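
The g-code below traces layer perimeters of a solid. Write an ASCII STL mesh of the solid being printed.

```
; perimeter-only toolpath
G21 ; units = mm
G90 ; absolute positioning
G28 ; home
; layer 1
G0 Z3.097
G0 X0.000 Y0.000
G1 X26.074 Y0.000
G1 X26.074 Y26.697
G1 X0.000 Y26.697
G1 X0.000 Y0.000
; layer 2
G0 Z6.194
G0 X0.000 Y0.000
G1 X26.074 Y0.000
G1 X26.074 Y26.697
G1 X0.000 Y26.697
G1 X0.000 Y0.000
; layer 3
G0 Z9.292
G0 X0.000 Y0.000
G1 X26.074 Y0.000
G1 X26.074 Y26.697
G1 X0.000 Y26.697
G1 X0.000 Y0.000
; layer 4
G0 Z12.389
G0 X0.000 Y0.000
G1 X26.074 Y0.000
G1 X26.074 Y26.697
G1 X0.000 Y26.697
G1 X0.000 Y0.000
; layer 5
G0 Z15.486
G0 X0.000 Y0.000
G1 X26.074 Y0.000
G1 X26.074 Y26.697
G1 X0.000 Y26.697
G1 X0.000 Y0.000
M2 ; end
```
solid part
  facet normal 0.0000 0.0000 -1.0000
    outer loop
      vertex 26.074 26.697 0.000
      vertex 26.074 0.000 0.000
      vertex 0.000 0.000 0.000
    endloop
  endfacet
  facet normal 0.0000 0.0000 -1.0000
    outer loop
      vertex 0.000 26.697 0.000
      vertex 26.074 26.697 0.000
      vertex 0.000 0.000 0.000
    endloop
  endfacet
  facet normal 0.0000 0.0000 1.0000
    outer loop
      vertex 0.000 0.000 15.486
      vertex 26.074 0.000 15.486
      vertex 26.074 26.697 15.486
    endloop
  endfacet
  facet normal 0.0000 0.0000 1.0000
    outer loop
      vertex 0.000 0.000 15.486
      vertex 26.074 26.697 15.486
      vertex 0.000 26.697 15.486
    endloop
  endfacet
  facet normal 0.0000 -1.0000 0.0000
    outer loop
      vertex 0.000 0.000 0.000
      vertex 26.074 0.000 0.000
      vertex 26.074 0.000 15.486
    endloop
  endfacet
  facet normal 0.0000 -1.0000 0.0000
    outer loop
      vertex 0.000 0.000 0.000
      vertex 26.074 0.000 15.486
      vertex 0.000 0.000 15.486
    endloop
  endfacet
  facet normal 0.0000 1.0000 0.0000
    outer loop
      vertex 26.074 26.697 15.486
      vertex 26.074 26.697 0.000
      vertex 0.000 26.697 0.000
    endloop
  endfacet
  facet normal 0.0000 1.0000 0.0000
    outer loop
      vertex 0.000 26.697 15.486
      vertex 26.074 26.697 15.486
      vertex 0.000 26.697 0.000
    endloop
  endfacet
  facet normal -1.0000 0.0000 0.0000
    outer loop
      vertex 0.000 26.697 15.486
      vertex 0.000 26.697 0.000
      vertex 0.000 0.000 0.000
    endloop
  endfacet
  facet normal -1.0000 0.0000 0.0000
    outer loop
      vertex 0.000 0.000 15.486
      vertex 0.000 26.697 15.486
      vertex 0.000 0.000 0.000
    endloop
  endfacet
  facet normal 1.0000 0.0000 0.0000
    outer loop
      vertex 26.074 0.000 0.000
      vertex 26.074 26.697 0.000
      vertex 26.074 26.697 15.486
    endloop
  endfacet
  facet normal 1.0000 0.0000 0.0000
    outer loop
      vertex 26.074 0.000 0.000
      vertex 26.074 26.697 15.486
      vertex 26.074 0.000 15.486
    endloop
  endfacet
endsolid part

The G0 Z moves step by Δz≈3.097 mm. Every layer's G1 loop is the same polygon, so the solid is a straight extrusion of it from z=0 to z≈15.5. Closing with flat bottom and top caps and triangulating gives 12 facets — a rectangular box, roughly 26.1 × 26.7 mm footprint and 15.5 mm tall.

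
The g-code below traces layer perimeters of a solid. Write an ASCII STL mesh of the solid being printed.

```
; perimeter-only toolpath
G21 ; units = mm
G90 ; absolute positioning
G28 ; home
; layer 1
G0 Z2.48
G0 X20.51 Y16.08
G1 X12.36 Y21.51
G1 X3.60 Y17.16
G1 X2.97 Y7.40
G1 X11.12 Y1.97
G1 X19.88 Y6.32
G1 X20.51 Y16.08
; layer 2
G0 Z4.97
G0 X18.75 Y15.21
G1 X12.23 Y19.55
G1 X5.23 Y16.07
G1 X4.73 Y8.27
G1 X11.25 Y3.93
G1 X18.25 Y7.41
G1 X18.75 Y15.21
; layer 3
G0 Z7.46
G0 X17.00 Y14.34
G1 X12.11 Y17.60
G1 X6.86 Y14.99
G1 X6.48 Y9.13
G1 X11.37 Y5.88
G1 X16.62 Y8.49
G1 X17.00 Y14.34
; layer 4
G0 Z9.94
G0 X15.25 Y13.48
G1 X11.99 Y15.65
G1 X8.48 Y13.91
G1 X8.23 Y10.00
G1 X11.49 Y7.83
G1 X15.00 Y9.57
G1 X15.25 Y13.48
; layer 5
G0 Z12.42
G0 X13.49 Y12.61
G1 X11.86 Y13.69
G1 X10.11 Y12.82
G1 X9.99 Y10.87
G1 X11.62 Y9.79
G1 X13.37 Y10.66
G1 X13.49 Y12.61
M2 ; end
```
solid part
  facet normal 0.0000 0.0000 -1.0000
    outer loop
      vertex 1.97 18.24 0.00
      vertex 12.48 23.46 0.00
      vertex 22.26 16.95 0.00
    endloop
  endfacet
  facet normal 0.0000 0.0000 -1.0000
    outer loop
      vertex 1.22 6.53 0.00
      vertex 1.97 18.24 0.00
      vertex 22.26 16.95 0.00
    endloop
  endfacet
  facet normal 0.0000 0.0000 -1.0000
    outer loop
      vertex 11.00 0.02 0.00
      vertex 1.22 6.53 0.00
      vertex 22.26 16.95 0.00
    endloop
  endfacet
  facet normal 0.0000 0.0000 -1.0000
    outer loop
      vertex 21.51 5.24 0.00
      vertex 11.00 0.02 0.00
      vertex 22.26 16.95 0.00
    endloop
  endfacet
  facet normal 0.4578 0.6878 0.5634
    outer loop
      vertex 22.26 16.95 0.00
      vertex 12.48 23.46 0.00
      vertex 11.74 11.74 14.91
    endloop
  endfacet
  facet normal -0.3675 0.7399 0.5634
    outer loop
      vertex 12.48 23.46 0.00
      vertex 1.97 18.24 0.00
      vertex 11.74 11.74 14.91
    endloop
  endfacet
  facet normal -0.8245 0.0528 0.5633
    outer loop
      vertex 1.97 18.24 0.00
      vertex 1.22 6.53 0.00
      vertex 11.74 11.74 14.91
    endloop
  endfacet
  facet normal -0.4578 -0.6878 0.5634
    outer loop
      vertex 1.22 6.53 0.00
      vertex 11.00 0.02 0.00
      vertex 11.74 11.74 14.91
    endloop
  endfacet
  facet normal 0.3675 -0.7399 0.5634
    outer loop
      vertex 11.00 0.02 0.00
      vertex 21.51 5.24 0.00
      vertex 11.74 11.74 14.91
    endloop
  endfacet
  facet normal 0.8245 -0.0528 0.5633
    outer loop
      vertex 21.51 5.24 0.00
      vertex 22.26 16.95 0.00
      vertex 11.74 11.74 14.91
    endloop
  endfacet
endsolid part

The G0 Z moves step by Δz≈2.48 mm. The G1 loops shrink linearly with z, so the solid tapers from its base footprint up to z≈14.9. Closing with a flat bottom cap and the tapered top and triangulating gives 10 facets — a regular 6-sided pyramid, base circumscribed radius ≈ 11.7 mm, apex at z ≈ 14.9 mm.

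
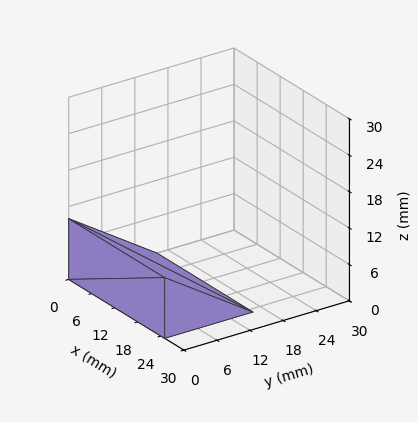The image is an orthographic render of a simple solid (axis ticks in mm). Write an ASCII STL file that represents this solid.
Reading the render: the shape is a wedge (ramp): 25 × 16 mm base, rising to 10 mm along the y=0 edge and sloping linearly to z=0 at y=16 (dimensions read to the nearest mm from the axis ticks). For the STL, each face is triangulated and given an outward normal.

solid part
  facet normal 0.0000 0.0000 -1.0000
    outer loop
      vertex 25.00 16.00 0.00
      vertex 25.00 0.00 0.00
      vertex 0.00 0.00 0.00
    endloop
  endfacet
  facet normal 0.0000 0.0000 -1.0000
    outer loop
      vertex 0.00 16.00 0.00
      vertex 25.00 16.00 0.00
      vertex 0.00 0.00 0.00
    endloop
  endfacet
  facet normal 0.0000 -1.0000 0.0000
    outer loop
      vertex 0.00 0.00 0.00
      vertex 25.00 0.00 0.00
      vertex 25.00 0.00 10.00
    endloop
  endfacet
  facet normal 0.0000 -1.0000 0.0000
    outer loop
      vertex 0.00 0.00 0.00
      vertex 25.00 0.00 10.00
      vertex 0.00 0.00 10.00
    endloop
  endfacet
  facet normal 0.0000 0.5300 0.8480
    outer loop
      vertex 0.00 0.00 10.00
      vertex 25.00 0.00 10.00
      vertex 25.00 16.00 0.00
    endloop
  endfacet
  facet normal 0.0000 0.5300 0.8480
    outer loop
      vertex 0.00 0.00 10.00
      vertex 25.00 16.00 0.00
      vertex 0.00 16.00 0.00
    endloop
  endfacet
  facet normal -1.0000 0.0000 0.0000
    outer loop
      vertex 0.00 0.00 10.00
      vertex 0.00 16.00 0.00
      vertex 0.00 0.00 0.00
    endloop
  endfacet
  facet normal 1.0000 0.0000 0.0000
    outer loop
      vertex 25.00 0.00 0.00
      vertex 25.00 16.00 0.00
      vertex 25.00 0.00 10.00
    endloop
  endfacet
endsolid part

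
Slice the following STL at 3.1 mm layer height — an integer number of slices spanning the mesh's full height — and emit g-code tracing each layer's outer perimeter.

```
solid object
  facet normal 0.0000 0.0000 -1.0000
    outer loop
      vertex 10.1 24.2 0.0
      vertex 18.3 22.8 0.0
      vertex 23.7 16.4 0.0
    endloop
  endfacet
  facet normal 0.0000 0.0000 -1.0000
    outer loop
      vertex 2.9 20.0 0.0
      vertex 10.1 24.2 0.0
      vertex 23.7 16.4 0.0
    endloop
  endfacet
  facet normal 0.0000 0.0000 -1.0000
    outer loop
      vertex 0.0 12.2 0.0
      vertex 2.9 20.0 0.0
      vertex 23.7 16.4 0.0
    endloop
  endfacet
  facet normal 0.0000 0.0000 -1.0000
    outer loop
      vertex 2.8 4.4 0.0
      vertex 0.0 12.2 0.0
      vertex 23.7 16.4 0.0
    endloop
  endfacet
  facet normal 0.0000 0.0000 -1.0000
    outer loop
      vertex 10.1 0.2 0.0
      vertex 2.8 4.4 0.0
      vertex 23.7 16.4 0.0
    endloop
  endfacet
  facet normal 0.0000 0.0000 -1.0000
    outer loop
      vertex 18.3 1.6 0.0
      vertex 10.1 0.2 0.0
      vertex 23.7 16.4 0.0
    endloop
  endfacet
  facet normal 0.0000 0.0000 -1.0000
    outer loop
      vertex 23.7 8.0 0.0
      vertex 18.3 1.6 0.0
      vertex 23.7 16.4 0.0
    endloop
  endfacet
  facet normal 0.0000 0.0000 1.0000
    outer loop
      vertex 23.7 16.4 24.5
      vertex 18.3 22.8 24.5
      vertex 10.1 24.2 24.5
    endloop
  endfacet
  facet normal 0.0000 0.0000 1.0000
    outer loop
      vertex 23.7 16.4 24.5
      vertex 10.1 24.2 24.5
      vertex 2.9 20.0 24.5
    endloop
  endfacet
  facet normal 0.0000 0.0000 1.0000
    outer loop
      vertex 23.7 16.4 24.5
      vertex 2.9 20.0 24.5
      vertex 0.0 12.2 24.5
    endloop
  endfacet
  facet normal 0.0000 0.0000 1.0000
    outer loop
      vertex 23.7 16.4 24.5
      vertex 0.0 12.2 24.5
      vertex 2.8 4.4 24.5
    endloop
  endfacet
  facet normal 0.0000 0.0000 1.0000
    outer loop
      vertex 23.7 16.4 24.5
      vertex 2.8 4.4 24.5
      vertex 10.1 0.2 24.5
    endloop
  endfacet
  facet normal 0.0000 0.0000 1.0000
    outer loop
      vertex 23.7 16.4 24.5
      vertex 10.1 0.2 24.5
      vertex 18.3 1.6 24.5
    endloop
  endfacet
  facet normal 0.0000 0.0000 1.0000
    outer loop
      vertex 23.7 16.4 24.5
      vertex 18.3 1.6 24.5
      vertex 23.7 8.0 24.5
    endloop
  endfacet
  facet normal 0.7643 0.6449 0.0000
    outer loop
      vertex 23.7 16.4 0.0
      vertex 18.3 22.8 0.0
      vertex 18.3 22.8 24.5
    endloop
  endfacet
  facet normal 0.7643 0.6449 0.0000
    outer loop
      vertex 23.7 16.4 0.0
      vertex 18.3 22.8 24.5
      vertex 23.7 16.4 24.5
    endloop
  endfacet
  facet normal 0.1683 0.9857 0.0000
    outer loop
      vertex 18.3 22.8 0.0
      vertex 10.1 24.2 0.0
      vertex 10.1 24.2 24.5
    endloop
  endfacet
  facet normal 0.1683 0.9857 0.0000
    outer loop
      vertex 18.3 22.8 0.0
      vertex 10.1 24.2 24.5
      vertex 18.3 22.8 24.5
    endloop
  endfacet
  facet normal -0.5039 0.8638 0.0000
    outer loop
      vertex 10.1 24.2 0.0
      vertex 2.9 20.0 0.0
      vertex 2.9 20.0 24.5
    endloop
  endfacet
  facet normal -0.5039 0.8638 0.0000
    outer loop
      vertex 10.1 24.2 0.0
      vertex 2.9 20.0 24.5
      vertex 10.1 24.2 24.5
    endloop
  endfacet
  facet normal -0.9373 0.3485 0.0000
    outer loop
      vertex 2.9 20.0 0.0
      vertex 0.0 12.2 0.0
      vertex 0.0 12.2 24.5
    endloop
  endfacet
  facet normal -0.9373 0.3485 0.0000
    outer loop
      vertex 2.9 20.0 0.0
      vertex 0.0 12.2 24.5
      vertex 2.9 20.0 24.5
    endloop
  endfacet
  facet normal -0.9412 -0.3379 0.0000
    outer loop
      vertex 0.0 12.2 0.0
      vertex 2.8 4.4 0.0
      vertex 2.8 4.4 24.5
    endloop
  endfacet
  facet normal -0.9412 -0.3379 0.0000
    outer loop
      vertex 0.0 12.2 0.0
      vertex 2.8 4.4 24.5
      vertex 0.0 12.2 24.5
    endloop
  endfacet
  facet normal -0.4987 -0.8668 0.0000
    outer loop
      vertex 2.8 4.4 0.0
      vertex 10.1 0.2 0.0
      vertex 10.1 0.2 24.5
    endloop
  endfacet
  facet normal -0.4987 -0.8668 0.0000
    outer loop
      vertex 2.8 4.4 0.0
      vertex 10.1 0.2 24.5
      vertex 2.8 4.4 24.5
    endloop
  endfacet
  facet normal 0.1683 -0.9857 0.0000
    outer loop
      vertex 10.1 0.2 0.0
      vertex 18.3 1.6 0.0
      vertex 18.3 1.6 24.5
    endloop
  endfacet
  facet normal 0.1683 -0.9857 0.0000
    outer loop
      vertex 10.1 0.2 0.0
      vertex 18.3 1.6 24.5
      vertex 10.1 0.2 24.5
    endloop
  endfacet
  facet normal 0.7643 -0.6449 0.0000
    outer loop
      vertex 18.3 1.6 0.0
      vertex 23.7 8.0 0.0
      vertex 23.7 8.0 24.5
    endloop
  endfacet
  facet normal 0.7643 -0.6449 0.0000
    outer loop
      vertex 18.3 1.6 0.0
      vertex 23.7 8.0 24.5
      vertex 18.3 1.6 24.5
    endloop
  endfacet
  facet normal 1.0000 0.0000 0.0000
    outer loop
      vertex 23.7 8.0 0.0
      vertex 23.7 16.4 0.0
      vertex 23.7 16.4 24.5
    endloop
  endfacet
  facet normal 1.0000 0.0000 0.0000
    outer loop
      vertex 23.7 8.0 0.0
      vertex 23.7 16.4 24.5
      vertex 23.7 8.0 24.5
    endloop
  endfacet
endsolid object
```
; perimeter-only toolpath
G21 ; units = mm
G90 ; absolute positioning
G28 ; home
; layer 1
G0 Z3.1
G0 X23.7 Y16.4
G1 X18.3 Y22.8
G1 X10.1 Y24.2
G1 X2.9 Y20.0
G1 X0.0 Y12.2
G1 X2.8 Y4.4
G1 X10.1 Y0.2
G1 X18.3 Y1.6
G1 X23.7 Y8.0
G1 X23.7 Y16.4
; layer 2
G0 Z6.1
G0 X23.7 Y16.4
G1 X18.3 Y22.8
G1 X10.1 Y24.2
G1 X2.9 Y20.0
G1 X0.0 Y12.2
G1 X2.8 Y4.4
G1 X10.1 Y0.2
G1 X18.3 Y1.6
G1 X23.7 Y8.0
G1 X23.7 Y16.4
; layer 3
G0 Z9.2
G0 X23.7 Y16.4
G1 X18.3 Y22.8
G1 X10.1 Y24.2
G1 X2.9 Y20.0
G1 X0.0 Y12.2
G1 X2.8 Y4.4
G1 X10.1 Y0.2
G1 X18.3 Y1.6
G1 X23.7 Y8.0
G1 X23.7 Y16.4
; layer 4
G0 Z12.2
G0 X23.7 Y16.4
G1 X18.3 Y22.8
G1 X10.1 Y24.2
G1 X2.9 Y20.0
G1 X0.0 Y12.2
G1 X2.8 Y4.4
G1 X10.1 Y0.2
G1 X18.3 Y1.6
G1 X23.7 Y8.0
G1 X23.7 Y16.4
; layer 5
G0 Z15.3
G0 X23.7 Y16.4
G1 X18.3 Y22.8
G1 X10.1 Y24.2
G1 X2.9 Y20.0
G1 X0.0 Y12.2
G1 X2.8 Y4.4
G1 X10.1 Y0.2
G1 X18.3 Y1.6
G1 X23.7 Y8.0
G1 X23.7 Y16.4
; layer 6
G0 Z18.4
G0 X23.7 Y16.4
G1 X18.3 Y22.8
G1 X10.1 Y24.2
G1 X2.9 Y20.0
G1 X0.0 Y12.2
G1 X2.8 Y4.4
G1 X10.1 Y0.2
G1 X18.3 Y1.6
G1 X23.7 Y8.0
G1 X23.7 Y16.4
; layer 7
G0 Z21.4
G0 X23.7 Y16.4
G1 X18.3 Y22.8
G1 X10.1 Y24.2
G1 X2.9 Y20.0
G1 X0.0 Y12.2
G1 X2.8 Y4.4
G1 X10.1 Y0.2
G1 X18.3 Y1.6
G1 X23.7 Y8.0
G1 X23.7 Y16.4
; layer 8
G0 Z24.5
G0 X23.7 Y16.4
G1 X18.3 Y22.8
G1 X10.1 Y24.2
G1 X2.9 Y20.0
G1 X0.0 Y12.2
G1 X2.8 Y4.4
G1 X10.1 Y0.2
G1 X18.3 Y1.6
G1 X23.7 Y8.0
G1 X23.7 Y16.4
M2 ; end

The solid is a regular 9-sided prism (a cylinder approximated with 9 flat sides), circumscribed radius ≈ 12.2 mm, height ≈ 24.5 mm. Slicing at Δz = 3.1 mm — 8 equal slices spanning the solid's height, so layer i sits at z = i·h/8 — gives 8 non-empty perimeters. Each is a 9-segment closed polygon; G0 lifts to the layer z and rapids to the start vertex, then G1 traces the edges.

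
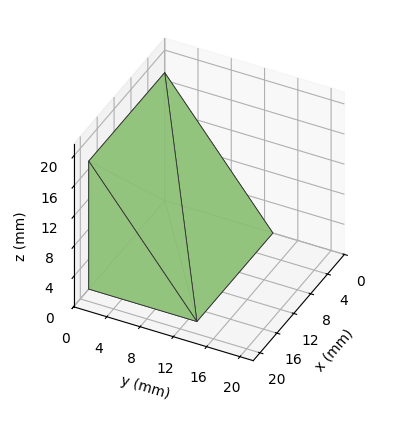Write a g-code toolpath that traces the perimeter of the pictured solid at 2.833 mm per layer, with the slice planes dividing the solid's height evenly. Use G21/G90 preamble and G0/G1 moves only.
Reading the render: the shape is a wedge (ramp): 18 × 13 mm base, rising to 17 mm along the y=0 edge and sloping linearly to z=0 at y=13 (dimensions read to the nearest mm from the axis ticks). For the g-code, the solid's height is divided into equal slices at the stated Δz and each level perimeter traced with G1 moves after a G0 lift.

; perimeter-only toolpath
G21 ; units = mm
G90 ; absolute positioning
G28 ; home
; layer 1
G0 Z2.833
G0 X0.000 Y0.000
G1 X18.000 Y0.000
G1 X18.000 Y10.833
G1 X0.000 Y10.833
G1 X0.000 Y0.000
; layer 2
G0 Z5.667
G0 X0.000 Y0.000
G1 X18.000 Y0.000
G1 X18.000 Y8.667
G1 X0.000 Y8.667
G1 X0.000 Y0.000
; layer 3
G0 Z8.500
G0 X0.000 Y0.000
G1 X18.000 Y0.000
G1 X18.000 Y6.500
G1 X0.000 Y6.500
G1 X0.000 Y0.000
; layer 4
G0 Z11.333
G0 X0.000 Y0.000
G1 X18.000 Y0.000
G1 X18.000 Y4.333
G1 X0.000 Y4.333
G1 X0.000 Y0.000
; layer 5
G0 Z14.167
G0 X0.000 Y0.000
G1 X18.000 Y0.000
G1 X18.000 Y2.167
G1 X0.000 Y2.167
G1 X0.000 Y0.000
M2 ; end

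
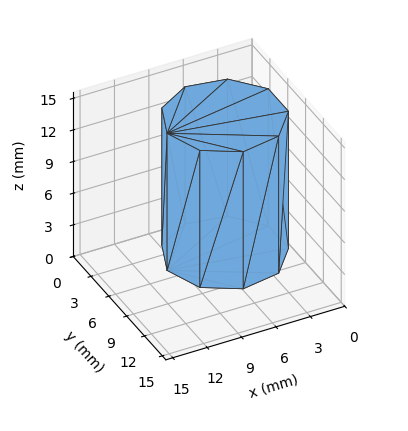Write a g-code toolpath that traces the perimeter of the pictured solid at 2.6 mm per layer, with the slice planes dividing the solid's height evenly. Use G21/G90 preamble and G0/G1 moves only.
Reading the render: the shape is a regular 9-sided prism (a cylinder approximated with 9 flat sides), circumscribed radius ≈ 5 mm, height ≈ 13 mm (dimensions read to the nearest mm from the axis ticks). For the g-code, the solid's height is divided into equal slices at the stated Δz and each level perimeter traced with G1 moves after a G0 lift.

; perimeter-only toolpath
G21 ; units = mm
G90 ; absolute positioning
G28 ; home
; layer 1
G0 Z2.6
G0 X10.0 Y5.0
G1 X8.8 Y8.2
G1 X5.9 Y9.9
G1 X2.5 Y9.3
G1 X0.3 Y6.7
G1 X0.3 Y3.3
G1 X2.5 Y0.7
G1 X5.9 Y0.1
G1 X8.8 Y1.8
G1 X10.0 Y5.0
; layer 2
G0 Z5.2
G0 X10.0 Y5.0
G1 X8.8 Y8.2
G1 X5.9 Y9.9
G1 X2.5 Y9.3
G1 X0.3 Y6.7
G1 X0.3 Y3.3
G1 X2.5 Y0.7
G1 X5.9 Y0.1
G1 X8.8 Y1.8
G1 X10.0 Y5.0
; layer 3
G0 Z7.8
G0 X10.0 Y5.0
G1 X8.8 Y8.2
G1 X5.9 Y9.9
G1 X2.5 Y9.3
G1 X0.3 Y6.7
G1 X0.3 Y3.3
G1 X2.5 Y0.7
G1 X5.9 Y0.1
G1 X8.8 Y1.8
G1 X10.0 Y5.0
; layer 4
G0 Z10.4
G0 X10.0 Y5.0
G1 X8.8 Y8.2
G1 X5.9 Y9.9
G1 X2.5 Y9.3
G1 X0.3 Y6.7
G1 X0.3 Y3.3
G1 X2.5 Y0.7
G1 X5.9 Y0.1
G1 X8.8 Y1.8
G1 X10.0 Y5.0
; layer 5
G0 Z13.0
G0 X10.0 Y5.0
G1 X8.8 Y8.2
G1 X5.9 Y9.9
G1 X2.5 Y9.3
G1 X0.3 Y6.7
G1 X0.3 Y3.3
G1 X2.5 Y0.7
G1 X5.9 Y0.1
G1 X8.8 Y1.8
G1 X10.0 Y5.0
M2 ; end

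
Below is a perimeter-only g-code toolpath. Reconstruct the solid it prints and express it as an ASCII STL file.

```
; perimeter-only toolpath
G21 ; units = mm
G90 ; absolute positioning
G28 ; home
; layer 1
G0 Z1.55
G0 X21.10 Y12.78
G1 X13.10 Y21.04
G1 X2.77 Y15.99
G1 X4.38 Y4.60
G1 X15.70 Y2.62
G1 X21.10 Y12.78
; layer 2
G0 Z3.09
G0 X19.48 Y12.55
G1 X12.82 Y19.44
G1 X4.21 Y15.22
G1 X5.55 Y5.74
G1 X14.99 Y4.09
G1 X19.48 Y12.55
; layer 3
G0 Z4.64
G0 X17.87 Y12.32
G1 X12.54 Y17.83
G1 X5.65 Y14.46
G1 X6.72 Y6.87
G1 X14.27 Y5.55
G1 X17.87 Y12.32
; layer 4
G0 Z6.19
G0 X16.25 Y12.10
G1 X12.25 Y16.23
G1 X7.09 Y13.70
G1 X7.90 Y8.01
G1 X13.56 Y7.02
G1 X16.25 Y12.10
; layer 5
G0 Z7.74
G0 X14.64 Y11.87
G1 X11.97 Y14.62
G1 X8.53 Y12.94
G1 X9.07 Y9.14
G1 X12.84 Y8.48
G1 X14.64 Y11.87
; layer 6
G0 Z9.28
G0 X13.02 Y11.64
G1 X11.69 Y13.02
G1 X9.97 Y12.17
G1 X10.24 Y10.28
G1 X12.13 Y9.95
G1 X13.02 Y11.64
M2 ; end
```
solid part
  facet normal 0.0000 0.0000 -1.0000
    outer loop
      vertex 1.33 16.75 0.00
      vertex 13.38 22.65 0.00
      vertex 22.71 13.01 0.00
    endloop
  endfacet
  facet normal 0.0000 0.0000 -1.0000
    outer loop
      vertex 3.21 3.47 0.00
      vertex 1.33 16.75 0.00
      vertex 22.71 13.01 0.00
    endloop
  endfacet
  facet normal 0.0000 0.0000 -1.0000
    outer loop
      vertex 16.42 1.16 0.00
      vertex 3.21 3.47 0.00
      vertex 22.71 13.01 0.00
    endloop
  endfacet
  facet normal 0.5468 0.5292 0.6488
    outer loop
      vertex 22.71 13.01 0.00
      vertex 13.38 22.65 0.00
      vertex 11.41 11.41 10.83
    endloop
  endfacet
  facet normal -0.3347 0.6836 0.6486
    outer loop
      vertex 13.38 22.65 0.00
      vertex 1.33 16.75 0.00
      vertex 11.41 11.41 10.83
    endloop
  endfacet
  facet normal -0.7535 -0.1067 0.6487
    outer loop
      vertex 1.33 16.75 0.00
      vertex 3.21 3.47 0.00
      vertex 11.41 11.41 10.83
    endloop
  endfacet
  facet normal -0.1311 -0.7496 0.6488
    outer loop
      vertex 3.21 3.47 0.00
      vertex 16.42 1.16 0.00
      vertex 11.41 11.41 10.83
    endloop
  endfacet
  facet normal 0.6722 -0.3568 0.6487
    outer loop
      vertex 16.42 1.16 0.00
      vertex 22.71 13.01 0.00
      vertex 11.41 11.41 10.83
    endloop
  endfacet
endsolid part

The G0 Z moves step by Δz≈1.55 mm. The G1 loops shrink linearly with z, so the solid tapers from its base footprint up to z≈10.8. Closing with a flat bottom cap and the tapered top and triangulating gives 8 facets — a regular 5-sided pyramid, base circumscribed radius ≈ 11.4 mm, apex at z ≈ 10.8 mm.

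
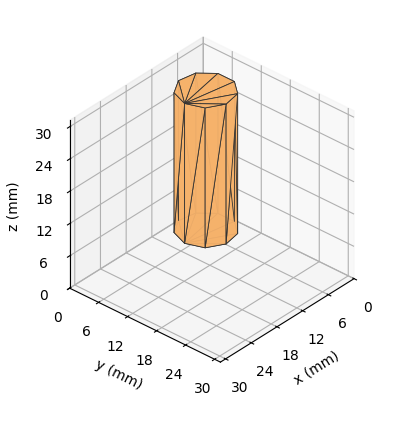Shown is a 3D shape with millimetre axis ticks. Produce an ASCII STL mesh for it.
Reading the render: the shape is a regular 9-sided prism (a cylinder approximated with 9 flat sides), circumscribed radius ≈ 5 mm, height ≈ 26 mm (dimensions read to the nearest mm from the axis ticks). For the STL, each face is triangulated and given an outward normal.

solid part
  facet normal 0.0000 0.0000 -1.0000
    outer loop
      vertex 5.868 9.924 0.000
      vertex 8.830 8.214 0.000
      vertex 10.000 5.000 0.000
    endloop
  endfacet
  facet normal 0.0000 0.0000 -1.0000
    outer loop
      vertex 2.500 9.330 0.000
      vertex 5.868 9.924 0.000
      vertex 10.000 5.000 0.000
    endloop
  endfacet
  facet normal 0.0000 0.0000 -1.0000
    outer loop
      vertex 0.302 6.710 0.000
      vertex 2.500 9.330 0.000
      vertex 10.000 5.000 0.000
    endloop
  endfacet
  facet normal 0.0000 0.0000 -1.0000
    outer loop
      vertex 0.302 3.290 0.000
      vertex 0.302 6.710 0.000
      vertex 10.000 5.000 0.000
    endloop
  endfacet
  facet normal 0.0000 0.0000 -1.0000
    outer loop
      vertex 2.500 0.670 0.000
      vertex 0.302 3.290 0.000
      vertex 10.000 5.000 0.000
    endloop
  endfacet
  facet normal 0.0000 0.0000 -1.0000
    outer loop
      vertex 5.868 0.076 0.000
      vertex 2.500 0.670 0.000
      vertex 10.000 5.000 0.000
    endloop
  endfacet
  facet normal 0.0000 0.0000 -1.0000
    outer loop
      vertex 8.830 1.786 0.000
      vertex 5.868 0.076 0.000
      vertex 10.000 5.000 0.000
    endloop
  endfacet
  facet normal 0.0000 0.0000 1.0000
    outer loop
      vertex 10.000 5.000 26.000
      vertex 8.830 8.214 26.000
      vertex 5.868 9.924 26.000
    endloop
  endfacet
  facet normal 0.0000 0.0000 1.0000
    outer loop
      vertex 10.000 5.000 26.000
      vertex 5.868 9.924 26.000
      vertex 2.500 9.330 26.000
    endloop
  endfacet
  facet normal 0.0000 0.0000 1.0000
    outer loop
      vertex 10.000 5.000 26.000
      vertex 2.500 9.330 26.000
      vertex 0.302 6.710 26.000
    endloop
  endfacet
  facet normal 0.0000 0.0000 1.0000
    outer loop
      vertex 10.000 5.000 26.000
      vertex 0.302 6.710 26.000
      vertex 0.302 3.290 26.000
    endloop
  endfacet
  facet normal 0.0000 0.0000 1.0000
    outer loop
      vertex 10.000 5.000 26.000
      vertex 0.302 3.290 26.000
      vertex 2.500 0.670 26.000
    endloop
  endfacet
  facet normal 0.0000 0.0000 1.0000
    outer loop
      vertex 10.000 5.000 26.000
      vertex 2.500 0.670 26.000
      vertex 5.868 0.076 26.000
    endloop
  endfacet
  facet normal 0.0000 0.0000 1.0000
    outer loop
      vertex 10.000 5.000 26.000
      vertex 5.868 0.076 26.000
      vertex 8.830 1.786 26.000
    endloop
  endfacet
  facet normal 0.9397 0.3421 0.0000
    outer loop
      vertex 10.000 5.000 0.000
      vertex 8.830 8.214 0.000
      vertex 8.830 8.214 26.000
    endloop
  endfacet
  facet normal 0.9397 0.3421 0.0000
    outer loop
      vertex 10.000 5.000 0.000
      vertex 8.830 8.214 26.000
      vertex 10.000 5.000 26.000
    endloop
  endfacet
  facet normal 0.5000 0.8660 0.0000
    outer loop
      vertex 8.830 8.214 0.000
      vertex 5.868 9.924 0.000
      vertex 5.868 9.924 26.000
    endloop
  endfacet
  facet normal 0.5000 0.8660 0.0000
    outer loop
      vertex 8.830 8.214 0.000
      vertex 5.868 9.924 26.000
      vertex 8.830 8.214 26.000
    endloop
  endfacet
  facet normal -0.1737 0.9848 0.0000
    outer loop
      vertex 5.868 9.924 0.000
      vertex 2.500 9.330 0.000
      vertex 2.500 9.330 26.000
    endloop
  endfacet
  facet normal -0.1737 0.9848 0.0000
    outer loop
      vertex 5.868 9.924 0.000
      vertex 2.500 9.330 26.000
      vertex 5.868 9.924 26.000
    endloop
  endfacet
  facet normal -0.7661 0.6427 0.0000
    outer loop
      vertex 2.500 9.330 0.000
      vertex 0.302 6.710 0.000
      vertex 0.302 6.710 26.000
    endloop
  endfacet
  facet normal -0.7661 0.6427 0.0000
    outer loop
      vertex 2.500 9.330 0.000
      vertex 0.302 6.710 26.000
      vertex 2.500 9.330 26.000
    endloop
  endfacet
  facet normal -1.0000 0.0000 0.0000
    outer loop
      vertex 0.302 6.710 0.000
      vertex 0.302 3.290 0.000
      vertex 0.302 3.290 26.000
    endloop
  endfacet
  facet normal -1.0000 0.0000 0.0000
    outer loop
      vertex 0.302 6.710 0.000
      vertex 0.302 3.290 26.000
      vertex 0.302 6.710 26.000
    endloop
  endfacet
  facet normal -0.7661 -0.6427 0.0000
    outer loop
      vertex 0.302 3.290 0.000
      vertex 2.500 0.670 0.000
      vertex 2.500 0.670 26.000
    endloop
  endfacet
  facet normal -0.7661 -0.6427 0.0000
    outer loop
      vertex 0.302 3.290 0.000
      vertex 2.500 0.670 26.000
      vertex 0.302 3.290 26.000
    endloop
  endfacet
  facet normal -0.1737 -0.9848 0.0000
    outer loop
      vertex 2.500 0.670 0.000
      vertex 5.868 0.076 0.000
      vertex 5.868 0.076 26.000
    endloop
  endfacet
  facet normal -0.1737 -0.9848 0.0000
    outer loop
      vertex 2.500 0.670 0.000
      vertex 5.868 0.076 26.000
      vertex 2.500 0.670 26.000
    endloop
  endfacet
  facet normal 0.5000 -0.8660 0.0000
    outer loop
      vertex 5.868 0.076 0.000
      vertex 8.830 1.786 0.000
      vertex 8.830 1.786 26.000
    endloop
  endfacet
  facet normal 0.5000 -0.8660 0.0000
    outer loop
      vertex 5.868 0.076 0.000
      vertex 8.830 1.786 26.000
      vertex 5.868 0.076 26.000
    endloop
  endfacet
  facet normal 0.9397 -0.3421 0.0000
    outer loop
      vertex 8.830 1.786 0.000
      vertex 10.000 5.000 0.000
      vertex 10.000 5.000 26.000
    endloop
  endfacet
  facet normal 0.9397 -0.3421 0.0000
    outer loop
      vertex 8.830 1.786 0.000
      vertex 10.000 5.000 26.000
      vertex 8.830 1.786 26.000
    endloop
  endfacet
endsolid part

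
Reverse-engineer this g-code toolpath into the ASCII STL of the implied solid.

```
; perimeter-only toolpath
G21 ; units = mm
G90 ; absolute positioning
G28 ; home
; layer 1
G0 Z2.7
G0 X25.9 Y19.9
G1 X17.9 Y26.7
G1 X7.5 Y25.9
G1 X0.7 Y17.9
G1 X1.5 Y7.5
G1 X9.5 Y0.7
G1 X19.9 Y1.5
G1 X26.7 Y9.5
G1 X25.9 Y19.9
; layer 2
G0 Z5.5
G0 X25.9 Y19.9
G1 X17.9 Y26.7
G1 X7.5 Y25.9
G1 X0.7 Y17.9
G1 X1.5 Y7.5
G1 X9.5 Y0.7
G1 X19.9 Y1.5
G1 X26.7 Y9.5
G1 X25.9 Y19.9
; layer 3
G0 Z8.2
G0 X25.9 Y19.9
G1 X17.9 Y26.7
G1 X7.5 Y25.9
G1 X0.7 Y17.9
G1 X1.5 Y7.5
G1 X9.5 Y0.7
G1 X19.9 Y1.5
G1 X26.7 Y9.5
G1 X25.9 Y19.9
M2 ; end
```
solid part
  facet normal 0.0000 0.0000 -1.0000
    outer loop
      vertex 7.5 25.9 0.0
      vertex 17.9 26.7 0.0
      vertex 25.9 19.9 0.0
    endloop
  endfacet
  facet normal 0.0000 0.0000 -1.0000
    outer loop
      vertex 0.7 17.9 0.0
      vertex 7.5 25.9 0.0
      vertex 25.9 19.9 0.0
    endloop
  endfacet
  facet normal 0.0000 0.0000 -1.0000
    outer loop
      vertex 1.5 7.5 0.0
      vertex 0.7 17.9 0.0
      vertex 25.9 19.9 0.0
    endloop
  endfacet
  facet normal 0.0000 0.0000 -1.0000
    outer loop
      vertex 9.5 0.7 0.0
      vertex 1.5 7.5 0.0
      vertex 25.9 19.9 0.0
    endloop
  endfacet
  facet normal 0.0000 0.0000 -1.0000
    outer loop
      vertex 19.9 1.5 0.0
      vertex 9.5 0.7 0.0
      vertex 25.9 19.9 0.0
    endloop
  endfacet
  facet normal 0.0000 0.0000 -1.0000
    outer loop
      vertex 26.7 9.5 0.0
      vertex 19.9 1.5 0.0
      vertex 25.9 19.9 0.0
    endloop
  endfacet
  facet normal 0.0000 0.0000 1.0000
    outer loop
      vertex 25.9 19.9 8.2
      vertex 17.9 26.7 8.2
      vertex 7.5 25.9 8.2
    endloop
  endfacet
  facet normal 0.0000 0.0000 1.0000
    outer loop
      vertex 25.9 19.9 8.2
      vertex 7.5 25.9 8.2
      vertex 0.7 17.9 8.2
    endloop
  endfacet
  facet normal 0.0000 0.0000 1.0000
    outer loop
      vertex 25.9 19.9 8.2
      vertex 0.7 17.9 8.2
      vertex 1.5 7.5 8.2
    endloop
  endfacet
  facet normal 0.0000 0.0000 1.0000
    outer loop
      vertex 25.9 19.9 8.2
      vertex 1.5 7.5 8.2
      vertex 9.5 0.7 8.2
    endloop
  endfacet
  facet normal 0.0000 0.0000 1.0000
    outer loop
      vertex 25.9 19.9 8.2
      vertex 9.5 0.7 8.2
      vertex 19.9 1.5 8.2
    endloop
  endfacet
  facet normal 0.0000 0.0000 1.0000
    outer loop
      vertex 25.9 19.9 8.2
      vertex 19.9 1.5 8.2
      vertex 26.7 9.5 8.2
    endloop
  endfacet
  facet normal 0.6476 0.7619 0.0000
    outer loop
      vertex 25.9 19.9 0.0
      vertex 17.9 26.7 0.0
      vertex 17.9 26.7 8.2
    endloop
  endfacet
  facet normal 0.6476 0.7619 0.0000
    outer loop
      vertex 25.9 19.9 0.0
      vertex 17.9 26.7 8.2
      vertex 25.9 19.9 8.2
    endloop
  endfacet
  facet normal -0.0767 0.9971 0.0000
    outer loop
      vertex 17.9 26.7 0.0
      vertex 7.5 25.9 0.0
      vertex 7.5 25.9 8.2
    endloop
  endfacet
  facet normal -0.0767 0.9971 0.0000
    outer loop
      vertex 17.9 26.7 0.0
      vertex 7.5 25.9 8.2
      vertex 17.9 26.7 8.2
    endloop
  endfacet
  facet normal -0.7619 0.6476 0.0000
    outer loop
      vertex 7.5 25.9 0.0
      vertex 0.7 17.9 0.0
      vertex 0.7 17.9 8.2
    endloop
  endfacet
  facet normal -0.7619 0.6476 0.0000
    outer loop
      vertex 7.5 25.9 0.0
      vertex 0.7 17.9 8.2
      vertex 7.5 25.9 8.2
    endloop
  endfacet
  facet normal -0.9971 -0.0767 0.0000
    outer loop
      vertex 0.7 17.9 0.0
      vertex 1.5 7.5 0.0
      vertex 1.5 7.5 8.2
    endloop
  endfacet
  facet normal -0.9971 -0.0767 0.0000
    outer loop
      vertex 0.7 17.9 0.0
      vertex 1.5 7.5 8.2
      vertex 0.7 17.9 8.2
    endloop
  endfacet
  facet normal -0.6476 -0.7619 0.0000
    outer loop
      vertex 1.5 7.5 0.0
      vertex 9.5 0.7 0.0
      vertex 9.5 0.7 8.2
    endloop
  endfacet
  facet normal -0.6476 -0.7619 0.0000
    outer loop
      vertex 1.5 7.5 0.0
      vertex 9.5 0.7 8.2
      vertex 1.5 7.5 8.2
    endloop
  endfacet
  facet normal 0.0767 -0.9971 0.0000
    outer loop
      vertex 9.5 0.7 0.0
      vertex 19.9 1.5 0.0
      vertex 19.9 1.5 8.2
    endloop
  endfacet
  facet normal 0.0767 -0.9971 0.0000
    outer loop
      vertex 9.5 0.7 0.0
      vertex 19.9 1.5 8.2
      vertex 9.5 0.7 8.2
    endloop
  endfacet
  facet normal 0.7619 -0.6476 0.0000
    outer loop
      vertex 19.9 1.5 0.0
      vertex 26.7 9.5 0.0
      vertex 26.7 9.5 8.2
    endloop
  endfacet
  facet normal 0.7619 -0.6476 0.0000
    outer loop
      vertex 19.9 1.5 0.0
      vertex 26.7 9.5 8.2
      vertex 19.9 1.5 8.2
    endloop
  endfacet
  facet normal 0.9971 0.0767 0.0000
    outer loop
      vertex 26.7 9.5 0.0
      vertex 25.9 19.9 0.0
      vertex 25.9 19.9 8.2
    endloop
  endfacet
  facet normal 0.9971 0.0767 0.0000
    outer loop
      vertex 26.7 9.5 0.0
      vertex 25.9 19.9 8.2
      vertex 26.7 9.5 8.2
    endloop
  endfacet
endsolid part

The G0 Z moves step by Δz≈2.7 mm. Every layer's G1 loop is the same polygon, so the solid is a straight extrusion of it from z=0 to z≈8.2. Closing with flat bottom and top caps and triangulating gives 28 facets — a regular 8-sided prism (a cylinder approximated with 8 flat sides), circumscribed radius ≈ 13.7 mm, height ≈ 8.2 mm.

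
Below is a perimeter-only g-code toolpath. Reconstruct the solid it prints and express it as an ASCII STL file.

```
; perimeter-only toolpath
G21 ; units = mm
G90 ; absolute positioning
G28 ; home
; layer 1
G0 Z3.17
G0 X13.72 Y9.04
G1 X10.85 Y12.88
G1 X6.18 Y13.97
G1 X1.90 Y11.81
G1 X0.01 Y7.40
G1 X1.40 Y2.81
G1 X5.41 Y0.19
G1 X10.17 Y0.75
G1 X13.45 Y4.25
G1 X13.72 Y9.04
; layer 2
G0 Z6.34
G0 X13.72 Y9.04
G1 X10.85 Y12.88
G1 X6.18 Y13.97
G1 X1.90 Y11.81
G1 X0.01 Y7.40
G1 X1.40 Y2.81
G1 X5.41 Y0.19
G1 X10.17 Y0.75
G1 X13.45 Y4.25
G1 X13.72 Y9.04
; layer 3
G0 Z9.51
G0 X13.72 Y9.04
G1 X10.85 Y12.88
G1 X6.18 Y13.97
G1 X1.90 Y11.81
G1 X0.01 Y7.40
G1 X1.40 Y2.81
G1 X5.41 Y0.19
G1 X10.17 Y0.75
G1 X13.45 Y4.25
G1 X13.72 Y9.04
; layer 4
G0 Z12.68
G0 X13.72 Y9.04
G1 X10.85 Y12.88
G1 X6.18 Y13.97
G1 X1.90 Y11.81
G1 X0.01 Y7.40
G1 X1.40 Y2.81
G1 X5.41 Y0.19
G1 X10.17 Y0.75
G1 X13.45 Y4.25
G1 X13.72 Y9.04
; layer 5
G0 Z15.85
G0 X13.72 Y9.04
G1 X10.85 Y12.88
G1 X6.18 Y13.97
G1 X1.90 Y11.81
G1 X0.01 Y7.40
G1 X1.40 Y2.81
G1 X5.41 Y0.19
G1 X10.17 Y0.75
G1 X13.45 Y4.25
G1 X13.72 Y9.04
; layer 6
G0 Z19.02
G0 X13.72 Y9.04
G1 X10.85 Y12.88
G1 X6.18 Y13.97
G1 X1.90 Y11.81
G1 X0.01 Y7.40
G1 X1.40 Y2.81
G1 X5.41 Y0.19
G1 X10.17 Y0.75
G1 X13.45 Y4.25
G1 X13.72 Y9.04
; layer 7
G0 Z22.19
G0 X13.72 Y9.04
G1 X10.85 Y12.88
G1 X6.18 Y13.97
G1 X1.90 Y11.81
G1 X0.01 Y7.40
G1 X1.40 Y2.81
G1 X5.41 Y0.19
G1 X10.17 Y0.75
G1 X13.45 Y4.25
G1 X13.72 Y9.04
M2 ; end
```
solid part
  facet normal 0.0000 0.0000 -1.0000
    outer loop
      vertex 6.18 13.97 0.00
      vertex 10.85 12.88 0.00
      vertex 13.72 9.04 0.00
    endloop
  endfacet
  facet normal 0.0000 0.0000 -1.0000
    outer loop
      vertex 1.90 11.81 0.00
      vertex 6.18 13.97 0.00
      vertex 13.72 9.04 0.00
    endloop
  endfacet
  facet normal 0.0000 0.0000 -1.0000
    outer loop
      vertex 0.01 7.40 0.00
      vertex 1.90 11.81 0.00
      vertex 13.72 9.04 0.00
    endloop
  endfacet
  facet normal 0.0000 0.0000 -1.0000
    outer loop
      vertex 1.40 2.81 0.00
      vertex 0.01 7.40 0.00
      vertex 13.72 9.04 0.00
    endloop
  endfacet
  facet normal 0.0000 0.0000 -1.0000
    outer loop
      vertex 5.41 0.19 0.00
      vertex 1.40 2.81 0.00
      vertex 13.72 9.04 0.00
    endloop
  endfacet
  facet normal 0.0000 0.0000 -1.0000
    outer loop
      vertex 10.17 0.75 0.00
      vertex 5.41 0.19 0.00
      vertex 13.72 9.04 0.00
    endloop
  endfacet
  facet normal 0.0000 0.0000 -1.0000
    outer loop
      vertex 13.45 4.25 0.00
      vertex 10.17 0.75 0.00
      vertex 13.72 9.04 0.00
    endloop
  endfacet
  facet normal 0.0000 0.0000 1.0000
    outer loop
      vertex 13.72 9.04 22.19
      vertex 10.85 12.88 22.19
      vertex 6.18 13.97 22.19
    endloop
  endfacet
  facet normal 0.0000 0.0000 1.0000
    outer loop
      vertex 13.72 9.04 22.19
      vertex 6.18 13.97 22.19
      vertex 1.90 11.81 22.19
    endloop
  endfacet
  facet normal 0.0000 0.0000 1.0000
    outer loop
      vertex 13.72 9.04 22.19
      vertex 1.90 11.81 22.19
      vertex 0.01 7.40 22.19
    endloop
  endfacet
  facet normal 0.0000 0.0000 1.0000
    outer loop
      vertex 13.72 9.04 22.19
      vertex 0.01 7.40 22.19
      vertex 1.40 2.81 22.19
    endloop
  endfacet
  facet normal 0.0000 0.0000 1.0000
    outer loop
      vertex 13.72 9.04 22.19
      vertex 1.40 2.81 22.19
      vertex 5.41 0.19 22.19
    endloop
  endfacet
  facet normal 0.0000 0.0000 1.0000
    outer loop
      vertex 13.72 9.04 22.19
      vertex 5.41 0.19 22.19
      vertex 10.17 0.75 22.19
    endloop
  endfacet
  facet normal 0.0000 0.0000 1.0000
    outer loop
      vertex 13.72 9.04 22.19
      vertex 10.17 0.75 22.19
      vertex 13.45 4.25 22.19
    endloop
  endfacet
  facet normal 0.8010 0.5987 0.0000
    outer loop
      vertex 13.72 9.04 0.00
      vertex 10.85 12.88 0.00
      vertex 10.85 12.88 22.19
    endloop
  endfacet
  facet normal 0.8010 0.5987 0.0000
    outer loop
      vertex 13.72 9.04 0.00
      vertex 10.85 12.88 22.19
      vertex 13.72 9.04 22.19
    endloop
  endfacet
  facet normal 0.2273 0.9738 0.0000
    outer loop
      vertex 10.85 12.88 0.00
      vertex 6.18 13.97 0.00
      vertex 6.18 13.97 22.19
    endloop
  endfacet
  facet normal 0.2273 0.9738 0.0000
    outer loop
      vertex 10.85 12.88 0.00
      vertex 6.18 13.97 22.19
      vertex 10.85 12.88 22.19
    endloop
  endfacet
  facet normal -0.4505 0.8928 0.0000
    outer loop
      vertex 6.18 13.97 0.00
      vertex 1.90 11.81 0.00
      vertex 1.90 11.81 22.19
    endloop
  endfacet
  facet normal -0.4505 0.8928 0.0000
    outer loop
      vertex 6.18 13.97 0.00
      vertex 1.90 11.81 22.19
      vertex 6.18 13.97 22.19
    endloop
  endfacet
  facet normal -0.9191 0.3939 0.0000
    outer loop
      vertex 1.90 11.81 0.00
      vertex 0.01 7.40 0.00
      vertex 0.01 7.40 22.19
    endloop
  endfacet
  facet normal -0.9191 0.3939 0.0000
    outer loop
      vertex 1.90 11.81 0.00
      vertex 0.01 7.40 22.19
      vertex 1.90 11.81 22.19
    endloop
  endfacet
  facet normal -0.9571 -0.2898 0.0000
    outer loop
      vertex 0.01 7.40 0.00
      vertex 1.40 2.81 0.00
      vertex 1.40 2.81 22.19
    endloop
  endfacet
  facet normal -0.9571 -0.2898 0.0000
    outer loop
      vertex 0.01 7.40 0.00
      vertex 1.40 2.81 22.19
      vertex 0.01 7.40 22.19
    endloop
  endfacet
  facet normal -0.5470 -0.8372 0.0000
    outer loop
      vertex 1.40 2.81 0.00
      vertex 5.41 0.19 0.00
      vertex 5.41 0.19 22.19
    endloop
  endfacet
  facet normal -0.5470 -0.8372 0.0000
    outer loop
      vertex 1.40 2.81 0.00
      vertex 5.41 0.19 22.19
      vertex 1.40 2.81 22.19
    endloop
  endfacet
  facet normal 0.1168 -0.9932 0.0000
    outer loop
      vertex 5.41 0.19 0.00
      vertex 10.17 0.75 0.00
      vertex 10.17 0.75 22.19
    endloop
  endfacet
  facet normal 0.1168 -0.9932 0.0000
    outer loop
      vertex 5.41 0.19 0.00
      vertex 10.17 0.75 22.19
      vertex 5.41 0.19 22.19
    endloop
  endfacet
  facet normal 0.7297 -0.6838 0.0000
    outer loop
      vertex 10.17 0.75 0.00
      vertex 13.45 4.25 0.00
      vertex 13.45 4.25 22.19
    endloop
  endfacet
  facet normal 0.7297 -0.6838 0.0000
    outer loop
      vertex 10.17 0.75 0.00
      vertex 13.45 4.25 22.19
      vertex 10.17 0.75 22.19
    endloop
  endfacet
  facet normal 0.9984 -0.0563 0.0000
    outer loop
      vertex 13.45 4.25 0.00
      vertex 13.72 9.04 0.00
      vertex 13.72 9.04 22.19
    endloop
  endfacet
  facet normal 0.9984 -0.0563 0.0000
    outer loop
      vertex 13.45 4.25 0.00
      vertex 13.72 9.04 22.19
      vertex 13.45 4.25 22.19
    endloop
  endfacet
endsolid part

The G0 Z moves step by Δz≈3.17 mm. Every layer's G1 loop is the same polygon, so the solid is a straight extrusion of it from z=0 to z≈22.2. Closing with flat bottom and top caps and triangulating gives 32 facets — a regular 9-sided prism (a cylinder approximated with 9 flat sides), circumscribed radius ≈ 7.01 mm, height ≈ 22.2 mm.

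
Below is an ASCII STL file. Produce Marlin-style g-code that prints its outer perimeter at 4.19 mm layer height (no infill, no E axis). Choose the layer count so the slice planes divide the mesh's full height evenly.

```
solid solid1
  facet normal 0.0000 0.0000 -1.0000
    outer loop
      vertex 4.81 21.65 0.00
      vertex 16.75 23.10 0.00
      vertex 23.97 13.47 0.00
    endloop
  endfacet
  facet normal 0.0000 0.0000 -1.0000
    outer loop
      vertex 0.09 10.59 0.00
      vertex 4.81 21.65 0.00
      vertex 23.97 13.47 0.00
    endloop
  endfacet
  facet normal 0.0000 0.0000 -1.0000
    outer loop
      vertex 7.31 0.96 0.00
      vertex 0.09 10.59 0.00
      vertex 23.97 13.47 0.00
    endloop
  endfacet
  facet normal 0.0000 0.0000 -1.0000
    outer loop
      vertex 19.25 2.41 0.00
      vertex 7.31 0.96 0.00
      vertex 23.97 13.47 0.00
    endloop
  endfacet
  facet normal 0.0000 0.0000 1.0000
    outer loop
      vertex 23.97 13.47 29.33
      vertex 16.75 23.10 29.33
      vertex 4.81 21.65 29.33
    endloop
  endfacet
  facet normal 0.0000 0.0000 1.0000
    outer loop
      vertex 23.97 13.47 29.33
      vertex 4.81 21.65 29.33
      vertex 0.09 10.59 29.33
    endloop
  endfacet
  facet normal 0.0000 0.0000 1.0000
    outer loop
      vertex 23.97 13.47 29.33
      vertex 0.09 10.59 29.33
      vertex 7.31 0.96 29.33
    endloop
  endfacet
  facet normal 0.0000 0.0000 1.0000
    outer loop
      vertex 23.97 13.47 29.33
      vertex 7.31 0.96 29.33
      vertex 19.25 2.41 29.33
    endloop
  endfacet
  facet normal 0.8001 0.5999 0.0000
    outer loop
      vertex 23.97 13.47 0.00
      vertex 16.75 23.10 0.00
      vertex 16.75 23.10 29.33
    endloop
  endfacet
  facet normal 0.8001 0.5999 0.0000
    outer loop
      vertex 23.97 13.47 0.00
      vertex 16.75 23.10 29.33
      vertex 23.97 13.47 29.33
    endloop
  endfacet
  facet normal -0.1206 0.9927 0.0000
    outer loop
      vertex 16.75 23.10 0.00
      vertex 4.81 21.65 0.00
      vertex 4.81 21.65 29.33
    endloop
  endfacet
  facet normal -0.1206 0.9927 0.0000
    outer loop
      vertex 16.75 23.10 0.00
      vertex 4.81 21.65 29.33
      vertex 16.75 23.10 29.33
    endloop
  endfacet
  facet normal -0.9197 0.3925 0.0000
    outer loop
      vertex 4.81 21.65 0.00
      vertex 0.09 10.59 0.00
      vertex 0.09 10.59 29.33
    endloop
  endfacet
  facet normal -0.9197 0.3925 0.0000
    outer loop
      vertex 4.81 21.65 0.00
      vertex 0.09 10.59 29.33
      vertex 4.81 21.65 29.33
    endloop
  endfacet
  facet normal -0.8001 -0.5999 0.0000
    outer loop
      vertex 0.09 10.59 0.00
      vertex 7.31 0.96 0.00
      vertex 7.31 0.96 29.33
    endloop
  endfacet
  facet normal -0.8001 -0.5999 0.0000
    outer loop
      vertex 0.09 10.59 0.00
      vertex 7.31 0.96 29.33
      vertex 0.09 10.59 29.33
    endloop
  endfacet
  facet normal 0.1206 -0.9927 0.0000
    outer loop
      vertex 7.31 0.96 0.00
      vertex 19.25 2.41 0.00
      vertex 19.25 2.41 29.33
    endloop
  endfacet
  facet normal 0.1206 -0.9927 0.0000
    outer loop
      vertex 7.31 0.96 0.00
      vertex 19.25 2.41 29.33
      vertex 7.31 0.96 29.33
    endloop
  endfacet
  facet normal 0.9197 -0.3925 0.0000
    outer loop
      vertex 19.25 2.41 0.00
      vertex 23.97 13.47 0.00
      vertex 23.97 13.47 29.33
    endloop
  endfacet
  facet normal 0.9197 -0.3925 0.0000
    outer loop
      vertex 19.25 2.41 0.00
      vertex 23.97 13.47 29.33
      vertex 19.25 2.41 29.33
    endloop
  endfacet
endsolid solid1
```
; perimeter-only toolpath
G21 ; units = mm
G90 ; absolute positioning
G28 ; home
; layer 1
G0 Z4.19
G0 X23.97 Y13.47
G1 X16.75 Y23.10
G1 X4.81 Y21.65
G1 X0.09 Y10.59
G1 X7.31 Y0.96
G1 X19.25 Y2.41
G1 X23.97 Y13.47
; layer 2
G0 Z8.38
G0 X23.97 Y13.47
G1 X16.75 Y23.10
G1 X4.81 Y21.65
G1 X0.09 Y10.59
G1 X7.31 Y0.96
G1 X19.25 Y2.41
G1 X23.97 Y13.47
; layer 3
G0 Z12.57
G0 X23.97 Y13.47
G1 X16.75 Y23.10
G1 X4.81 Y21.65
G1 X0.09 Y10.59
G1 X7.31 Y0.96
G1 X19.25 Y2.41
G1 X23.97 Y13.47
; layer 4
G0 Z16.76
G0 X23.97 Y13.47
G1 X16.75 Y23.10
G1 X4.81 Y21.65
G1 X0.09 Y10.59
G1 X7.31 Y0.96
G1 X19.25 Y2.41
G1 X23.97 Y13.47
; layer 5
G0 Z20.95
G0 X23.97 Y13.47
G1 X16.75 Y23.10
G1 X4.81 Y21.65
G1 X0.09 Y10.59
G1 X7.31 Y0.96
G1 X19.25 Y2.41
G1 X23.97 Y13.47
; layer 6
G0 Z25.14
G0 X23.97 Y13.47
G1 X16.75 Y23.10
G1 X4.81 Y21.65
G1 X0.09 Y10.59
G1 X7.31 Y0.96
G1 X19.25 Y2.41
G1 X23.97 Y13.47
; layer 7
G0 Z29.33
G0 X23.97 Y13.47
G1 X16.75 Y23.10
G1 X4.81 Y21.65
G1 X0.09 Y10.59
G1 X7.31 Y0.96
G1 X19.25 Y2.41
G1 X23.97 Y13.47
M2 ; end

The solid is a regular 6-sided prism (a cylinder approximated with 6 flat sides), circumscribed radius ≈ 12 mm, height ≈ 29.3 mm. Slicing at Δz = 4.19 mm — 7 equal slices spanning the solid's height, so layer i sits at z = i·h/7 — gives 7 non-empty perimeters. Each is a 6-segment closed polygon; G0 lifts to the layer z and rapids to the start vertex, then G1 traces the edges.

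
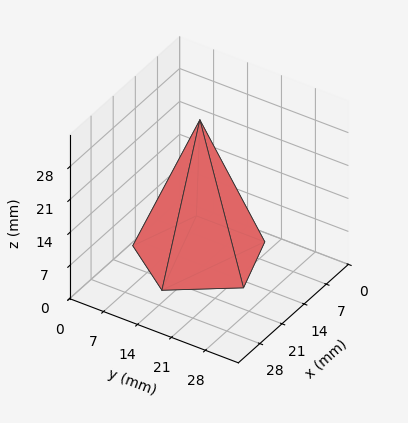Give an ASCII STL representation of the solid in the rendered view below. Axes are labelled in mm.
Reading the render: the shape is a regular 5-sided pyramid, base circumscribed radius ≈ 12 mm, apex at z ≈ 29 mm (dimensions read to the nearest mm from the axis ticks). For the STL, each face is triangulated and given an outward normal.

solid part
  facet normal 0.0000 0.0000 -1.0000
    outer loop
      vertex 2.292 19.053 0.000
      vertex 15.708 23.413 0.000
      vertex 24.000 12.000 0.000
    endloop
  endfacet
  facet normal 0.0000 0.0000 -1.0000
    outer loop
      vertex 2.292 4.947 0.000
      vertex 2.292 19.053 0.000
      vertex 24.000 12.000 0.000
    endloop
  endfacet
  facet normal 0.0000 0.0000 -1.0000
    outer loop
      vertex 15.708 0.587 0.000
      vertex 2.292 4.947 0.000
      vertex 24.000 12.000 0.000
    endloop
  endfacet
  facet normal 0.7672 0.5574 0.3175
    outer loop
      vertex 24.000 12.000 0.000
      vertex 15.708 23.413 0.000
      vertex 12.000 12.000 29.000
    endloop
  endfacet
  facet normal -0.2931 0.9018 0.3174
    outer loop
      vertex 15.708 23.413 0.000
      vertex 2.292 19.053 0.000
      vertex 12.000 12.000 29.000
    endloop
  endfacet
  facet normal -0.9483 0.0000 0.3174
    outer loop
      vertex 2.292 19.053 0.000
      vertex 2.292 4.947 0.000
      vertex 12.000 12.000 29.000
    endloop
  endfacet
  facet normal -0.2931 -0.9018 0.3174
    outer loop
      vertex 2.292 4.947 0.000
      vertex 15.708 0.587 0.000
      vertex 12.000 12.000 29.000
    endloop
  endfacet
  facet normal 0.7672 -0.5574 0.3175
    outer loop
      vertex 15.708 0.587 0.000
      vertex 24.000 12.000 0.000
      vertex 12.000 12.000 29.000
    endloop
  endfacet
endsolid part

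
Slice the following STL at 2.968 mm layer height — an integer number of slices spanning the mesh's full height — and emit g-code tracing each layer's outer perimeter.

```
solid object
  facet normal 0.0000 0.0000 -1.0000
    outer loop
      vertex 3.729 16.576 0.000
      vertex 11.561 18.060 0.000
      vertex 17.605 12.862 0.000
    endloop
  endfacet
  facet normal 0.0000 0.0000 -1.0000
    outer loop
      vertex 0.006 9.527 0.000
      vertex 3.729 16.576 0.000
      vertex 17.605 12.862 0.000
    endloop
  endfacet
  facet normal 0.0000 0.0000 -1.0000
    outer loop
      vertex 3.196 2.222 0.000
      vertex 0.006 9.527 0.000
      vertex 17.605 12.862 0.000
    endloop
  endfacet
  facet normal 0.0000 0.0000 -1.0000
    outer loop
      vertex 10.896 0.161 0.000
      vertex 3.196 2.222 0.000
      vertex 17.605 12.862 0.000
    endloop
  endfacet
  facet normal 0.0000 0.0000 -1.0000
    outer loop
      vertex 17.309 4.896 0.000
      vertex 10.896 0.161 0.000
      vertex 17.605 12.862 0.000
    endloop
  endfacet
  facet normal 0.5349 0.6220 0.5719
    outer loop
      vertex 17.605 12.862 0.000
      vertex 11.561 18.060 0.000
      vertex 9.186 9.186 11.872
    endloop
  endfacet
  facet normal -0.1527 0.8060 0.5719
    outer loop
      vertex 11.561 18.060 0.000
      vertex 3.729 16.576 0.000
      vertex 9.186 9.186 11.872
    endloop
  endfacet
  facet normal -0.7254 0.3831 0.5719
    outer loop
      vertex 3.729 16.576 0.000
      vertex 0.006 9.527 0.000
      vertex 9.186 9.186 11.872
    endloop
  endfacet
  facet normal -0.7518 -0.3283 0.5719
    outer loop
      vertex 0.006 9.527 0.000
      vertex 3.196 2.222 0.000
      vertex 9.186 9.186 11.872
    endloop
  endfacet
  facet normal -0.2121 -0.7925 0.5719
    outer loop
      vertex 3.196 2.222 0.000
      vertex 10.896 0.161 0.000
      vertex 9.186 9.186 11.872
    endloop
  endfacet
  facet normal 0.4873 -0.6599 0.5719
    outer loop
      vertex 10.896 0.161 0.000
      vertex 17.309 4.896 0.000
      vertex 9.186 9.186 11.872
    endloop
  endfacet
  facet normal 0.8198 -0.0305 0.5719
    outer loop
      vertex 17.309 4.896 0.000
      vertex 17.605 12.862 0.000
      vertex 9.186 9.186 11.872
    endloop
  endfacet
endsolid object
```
; perimeter-only toolpath
G21 ; units = mm
G90 ; absolute positioning
G28 ; home
; layer 1
G0 Z2.968
G0 X15.500 Y11.943
G1 X10.967 Y15.841
G1 X5.093 Y14.729
G1 X2.301 Y9.442
G1 X4.694 Y3.963
G1 X10.469 Y2.417
G1 X15.278 Y5.968
G1 X15.500 Y11.943
; layer 2
G0 Z5.936
G0 X13.396 Y11.024
G1 X10.373 Y13.623
G1 X6.457 Y12.881
G1 X4.596 Y9.357
G1 X6.191 Y5.704
G1 X10.041 Y4.673
G1 X13.248 Y7.041
G1 X13.396 Y11.024
; layer 3
G0 Z8.904
G0 X11.291 Y10.105
G1 X9.780 Y11.404
G1 X7.822 Y11.034
G1 X6.891 Y9.271
G1 X7.689 Y7.445
G1 X9.614 Y6.930
G1 X11.217 Y8.114
G1 X11.291 Y10.105
M2 ; end

The solid is a regular 7-sided pyramid, base circumscribed radius ≈ 9.19 mm, apex at z ≈ 11.9 mm. Slicing at Δz = 2.968 mm — 4 equal slices spanning the solid's height, so layer i sits at z = i·h/4 — gives 3 non-empty perimeters. Each is a 7-segment closed polygon; G0 lifts to the layer z and rapids to the start vertex, then G1 traces the edges. The cross-section shrinks linearly with z (the slice at the apex is degenerate and omitted).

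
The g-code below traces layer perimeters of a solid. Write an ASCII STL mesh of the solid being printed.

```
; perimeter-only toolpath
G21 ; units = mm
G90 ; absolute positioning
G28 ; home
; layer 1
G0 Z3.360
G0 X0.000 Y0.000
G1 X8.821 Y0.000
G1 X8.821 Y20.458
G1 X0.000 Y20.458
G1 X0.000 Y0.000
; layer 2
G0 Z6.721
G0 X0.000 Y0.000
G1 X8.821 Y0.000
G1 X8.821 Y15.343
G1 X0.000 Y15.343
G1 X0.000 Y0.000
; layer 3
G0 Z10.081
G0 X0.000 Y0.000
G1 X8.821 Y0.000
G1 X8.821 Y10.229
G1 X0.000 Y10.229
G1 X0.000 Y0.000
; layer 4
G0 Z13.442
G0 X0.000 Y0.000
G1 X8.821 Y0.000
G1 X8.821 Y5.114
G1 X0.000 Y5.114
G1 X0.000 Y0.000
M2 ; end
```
solid part
  facet normal 0.0000 0.0000 -1.0000
    outer loop
      vertex 8.821 25.572 0.000
      vertex 8.821 0.000 0.000
      vertex 0.000 0.000 0.000
    endloop
  endfacet
  facet normal 0.0000 0.0000 -1.0000
    outer loop
      vertex 0.000 25.572 0.000
      vertex 8.821 25.572 0.000
      vertex 0.000 0.000 0.000
    endloop
  endfacet
  facet normal 0.0000 -1.0000 0.0000
    outer loop
      vertex 0.000 0.000 0.000
      vertex 8.821 0.000 0.000
      vertex 8.821 0.000 16.802
    endloop
  endfacet
  facet normal 0.0000 -1.0000 0.0000
    outer loop
      vertex 0.000 0.000 0.000
      vertex 8.821 0.000 16.802
      vertex 0.000 0.000 16.802
    endloop
  endfacet
  facet normal 0.0000 0.5491 0.8357
    outer loop
      vertex 0.000 0.000 16.802
      vertex 8.821 0.000 16.802
      vertex 8.821 25.572 0.000
    endloop
  endfacet
  facet normal 0.0000 0.5491 0.8357
    outer loop
      vertex 0.000 0.000 16.802
      vertex 8.821 25.572 0.000
      vertex 0.000 25.572 0.000
    endloop
  endfacet
  facet normal -1.0000 0.0000 0.0000
    outer loop
      vertex 0.000 0.000 16.802
      vertex 0.000 25.572 0.000
      vertex 0.000 0.000 0.000
    endloop
  endfacet
  facet normal 1.0000 0.0000 0.0000
    outer loop
      vertex 8.821 0.000 0.000
      vertex 8.821 25.572 0.000
      vertex 8.821 0.000 16.802
    endloop
  endfacet
endsolid part

The G0 Z moves step by Δz≈3.360 mm. The G1 loops shrink linearly with z, so the solid tapers from its base footprint up to z≈16.8. Closing with a flat bottom cap and the tapered top and triangulating gives 8 facets — a wedge (ramp): 8.82 × 25.6 mm base, rising to 16.8 mm along the y=0 edge and sloping linearly to z=0 at y=25.6.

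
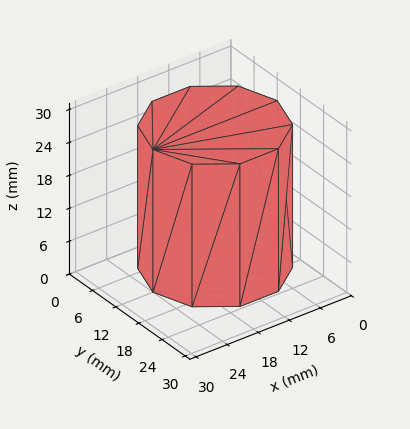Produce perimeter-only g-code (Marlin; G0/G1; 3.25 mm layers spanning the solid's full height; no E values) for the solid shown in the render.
Reading the render: the shape is a regular 10-sided prism (a cylinder approximated with 10 flat sides), circumscribed radius ≈ 12 mm, height ≈ 26 mm (dimensions read to the nearest mm from the axis ticks). For the g-code, the solid's height is divided into equal slices at the stated Δz and each level perimeter traced with G1 moves after a G0 lift.

; perimeter-only toolpath
G21 ; units = mm
G90 ; absolute positioning
G28 ; home
; layer 1
G0 Z3.25
G0 X24.00 Y12.00
G1 X21.71 Y19.05
G1 X15.71 Y23.41
G1 X8.29 Y23.41
G1 X2.29 Y19.05
G1 X0.00 Y12.00
G1 X2.29 Y4.95
G1 X8.29 Y0.59
G1 X15.71 Y0.59
G1 X21.71 Y4.95
G1 X24.00 Y12.00
; layer 2
G0 Z6.50
G0 X24.00 Y12.00
G1 X21.71 Y19.05
G1 X15.71 Y23.41
G1 X8.29 Y23.41
G1 X2.29 Y19.05
G1 X0.00 Y12.00
G1 X2.29 Y4.95
G1 X8.29 Y0.59
G1 X15.71 Y0.59
G1 X21.71 Y4.95
G1 X24.00 Y12.00
; layer 3
G0 Z9.75
G0 X24.00 Y12.00
G1 X21.71 Y19.05
G1 X15.71 Y23.41
G1 X8.29 Y23.41
G1 X2.29 Y19.05
G1 X0.00 Y12.00
G1 X2.29 Y4.95
G1 X8.29 Y0.59
G1 X15.71 Y0.59
G1 X21.71 Y4.95
G1 X24.00 Y12.00
; layer 4
G0 Z13.00
G0 X24.00 Y12.00
G1 X21.71 Y19.05
G1 X15.71 Y23.41
G1 X8.29 Y23.41
G1 X2.29 Y19.05
G1 X0.00 Y12.00
G1 X2.29 Y4.95
G1 X8.29 Y0.59
G1 X15.71 Y0.59
G1 X21.71 Y4.95
G1 X24.00 Y12.00
; layer 5
G0 Z16.25
G0 X24.00 Y12.00
G1 X21.71 Y19.05
G1 X15.71 Y23.41
G1 X8.29 Y23.41
G1 X2.29 Y19.05
G1 X0.00 Y12.00
G1 X2.29 Y4.95
G1 X8.29 Y0.59
G1 X15.71 Y0.59
G1 X21.71 Y4.95
G1 X24.00 Y12.00
; layer 6
G0 Z19.50
G0 X24.00 Y12.00
G1 X21.71 Y19.05
G1 X15.71 Y23.41
G1 X8.29 Y23.41
G1 X2.29 Y19.05
G1 X0.00 Y12.00
G1 X2.29 Y4.95
G1 X8.29 Y0.59
G1 X15.71 Y0.59
G1 X21.71 Y4.95
G1 X24.00 Y12.00
; layer 7
G0 Z22.75
G0 X24.00 Y12.00
G1 X21.71 Y19.05
G1 X15.71 Y23.41
G1 X8.29 Y23.41
G1 X2.29 Y19.05
G1 X0.00 Y12.00
G1 X2.29 Y4.95
G1 X8.29 Y0.59
G1 X15.71 Y0.59
G1 X21.71 Y4.95
G1 X24.00 Y12.00
; layer 8
G0 Z26.00
G0 X24.00 Y12.00
G1 X21.71 Y19.05
G1 X15.71 Y23.41
G1 X8.29 Y23.41
G1 X2.29 Y19.05
G1 X0.00 Y12.00
G1 X2.29 Y4.95
G1 X8.29 Y0.59
G1 X15.71 Y0.59
G1 X21.71 Y4.95
G1 X24.00 Y12.00
M2 ; end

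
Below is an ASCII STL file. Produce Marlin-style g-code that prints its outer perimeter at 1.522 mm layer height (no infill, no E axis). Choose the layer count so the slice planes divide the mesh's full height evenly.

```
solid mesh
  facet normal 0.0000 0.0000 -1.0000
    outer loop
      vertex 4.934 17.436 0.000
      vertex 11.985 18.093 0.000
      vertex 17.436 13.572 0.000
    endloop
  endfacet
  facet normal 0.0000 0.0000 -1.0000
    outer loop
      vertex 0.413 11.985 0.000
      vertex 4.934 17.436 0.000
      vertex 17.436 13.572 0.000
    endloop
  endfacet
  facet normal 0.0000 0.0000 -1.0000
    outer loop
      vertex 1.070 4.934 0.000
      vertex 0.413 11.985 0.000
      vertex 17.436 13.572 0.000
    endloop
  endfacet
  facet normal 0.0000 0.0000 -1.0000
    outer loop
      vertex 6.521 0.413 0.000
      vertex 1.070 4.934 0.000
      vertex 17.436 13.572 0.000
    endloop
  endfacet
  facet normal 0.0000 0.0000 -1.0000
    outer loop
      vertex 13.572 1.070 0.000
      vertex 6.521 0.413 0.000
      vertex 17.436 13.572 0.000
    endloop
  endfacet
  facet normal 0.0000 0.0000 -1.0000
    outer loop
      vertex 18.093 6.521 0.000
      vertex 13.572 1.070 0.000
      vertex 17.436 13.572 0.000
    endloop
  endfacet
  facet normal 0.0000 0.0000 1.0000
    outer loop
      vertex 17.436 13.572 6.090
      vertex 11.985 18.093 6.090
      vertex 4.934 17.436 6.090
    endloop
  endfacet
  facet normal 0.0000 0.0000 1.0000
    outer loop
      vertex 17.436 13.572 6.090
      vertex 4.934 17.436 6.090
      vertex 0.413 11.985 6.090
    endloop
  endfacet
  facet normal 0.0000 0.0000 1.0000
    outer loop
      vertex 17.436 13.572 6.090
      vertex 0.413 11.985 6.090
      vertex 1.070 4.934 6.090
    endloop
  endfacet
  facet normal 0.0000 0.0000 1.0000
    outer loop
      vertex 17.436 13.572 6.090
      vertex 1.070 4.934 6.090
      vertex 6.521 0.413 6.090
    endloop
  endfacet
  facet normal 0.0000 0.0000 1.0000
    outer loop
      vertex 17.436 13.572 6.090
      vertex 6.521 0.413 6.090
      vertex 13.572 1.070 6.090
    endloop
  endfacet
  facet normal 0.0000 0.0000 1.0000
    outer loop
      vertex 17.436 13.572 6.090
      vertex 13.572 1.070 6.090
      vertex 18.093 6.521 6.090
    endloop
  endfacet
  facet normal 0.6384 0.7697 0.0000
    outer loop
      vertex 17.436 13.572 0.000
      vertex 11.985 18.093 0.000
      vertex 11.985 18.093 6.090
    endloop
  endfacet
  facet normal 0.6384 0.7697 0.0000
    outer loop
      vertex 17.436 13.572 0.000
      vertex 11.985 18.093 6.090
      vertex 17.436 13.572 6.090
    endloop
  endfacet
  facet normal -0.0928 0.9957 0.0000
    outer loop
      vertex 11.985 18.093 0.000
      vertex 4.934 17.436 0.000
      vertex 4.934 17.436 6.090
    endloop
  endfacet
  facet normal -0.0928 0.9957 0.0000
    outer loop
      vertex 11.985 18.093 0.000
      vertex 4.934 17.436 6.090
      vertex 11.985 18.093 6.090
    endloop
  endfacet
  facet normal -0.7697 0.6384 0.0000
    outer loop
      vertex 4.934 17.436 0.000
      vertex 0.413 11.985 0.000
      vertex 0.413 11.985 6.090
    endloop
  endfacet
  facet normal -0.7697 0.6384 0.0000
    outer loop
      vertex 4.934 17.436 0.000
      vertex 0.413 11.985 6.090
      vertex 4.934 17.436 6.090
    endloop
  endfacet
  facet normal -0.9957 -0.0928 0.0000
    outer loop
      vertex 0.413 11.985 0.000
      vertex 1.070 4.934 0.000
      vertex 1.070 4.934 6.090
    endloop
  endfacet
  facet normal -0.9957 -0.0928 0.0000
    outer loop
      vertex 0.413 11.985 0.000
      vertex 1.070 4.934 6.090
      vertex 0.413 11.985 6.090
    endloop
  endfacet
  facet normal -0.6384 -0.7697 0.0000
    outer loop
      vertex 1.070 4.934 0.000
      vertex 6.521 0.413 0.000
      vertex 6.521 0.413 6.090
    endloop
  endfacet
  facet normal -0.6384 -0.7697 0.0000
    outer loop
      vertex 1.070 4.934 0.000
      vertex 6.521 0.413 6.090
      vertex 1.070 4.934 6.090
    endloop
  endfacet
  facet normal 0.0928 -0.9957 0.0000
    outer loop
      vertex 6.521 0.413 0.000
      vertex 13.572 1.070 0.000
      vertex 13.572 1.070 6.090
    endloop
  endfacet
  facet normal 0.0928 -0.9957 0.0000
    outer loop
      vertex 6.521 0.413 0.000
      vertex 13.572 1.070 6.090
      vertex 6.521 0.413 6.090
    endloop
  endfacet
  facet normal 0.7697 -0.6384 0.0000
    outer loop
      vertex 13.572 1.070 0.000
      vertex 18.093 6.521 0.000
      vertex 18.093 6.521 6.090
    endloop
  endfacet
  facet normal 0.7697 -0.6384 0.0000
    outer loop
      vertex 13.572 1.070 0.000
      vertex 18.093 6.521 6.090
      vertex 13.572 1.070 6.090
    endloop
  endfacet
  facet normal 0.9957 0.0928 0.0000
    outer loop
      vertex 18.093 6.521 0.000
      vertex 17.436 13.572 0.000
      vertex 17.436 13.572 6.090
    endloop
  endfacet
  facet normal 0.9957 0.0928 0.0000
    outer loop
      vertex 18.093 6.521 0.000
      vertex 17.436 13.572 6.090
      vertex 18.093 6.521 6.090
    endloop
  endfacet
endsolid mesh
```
; perimeter-only toolpath
G21 ; units = mm
G90 ; absolute positioning
G28 ; home
; layer 1
G0 Z1.522
G0 X17.436 Y13.572
G1 X11.985 Y18.093
G1 X4.934 Y17.436
G1 X0.413 Y11.985
G1 X1.070 Y4.934
G1 X6.521 Y0.413
G1 X13.572 Y1.070
G1 X18.093 Y6.521
G1 X17.436 Y13.572
; layer 2
G0 Z3.045
G0 X17.436 Y13.572
G1 X11.985 Y18.093
G1 X4.934 Y17.436
G1 X0.413 Y11.985
G1 X1.070 Y4.934
G1 X6.521 Y0.413
G1 X13.572 Y1.070
G1 X18.093 Y6.521
G1 X17.436 Y13.572
; layer 3
G0 Z4.567
G0 X17.436 Y13.572
G1 X11.985 Y18.093
G1 X4.934 Y17.436
G1 X0.413 Y11.985
G1 X1.070 Y4.934
G1 X6.521 Y0.413
G1 X13.572 Y1.070
G1 X18.093 Y6.521
G1 X17.436 Y13.572
; layer 4
G0 Z6.090
G0 X17.436 Y13.572
G1 X11.985 Y18.093
G1 X4.934 Y17.436
G1 X0.413 Y11.985
G1 X1.070 Y4.934
G1 X6.521 Y0.413
G1 X13.572 Y1.070
G1 X18.093 Y6.521
G1 X17.436 Y13.572
M2 ; end

The solid is a regular 8-sided prism (a cylinder approximated with 8 flat sides), circumscribed radius ≈ 9.25 mm, height ≈ 6.09 mm. Slicing at Δz = 1.522 mm — 4 equal slices spanning the solid's height, so layer i sits at z = i·h/4 — gives 4 non-empty perimeters. Each is a 8-segment closed polygon; G0 lifts to the layer z and rapids to the start vertex, then G1 traces the edges.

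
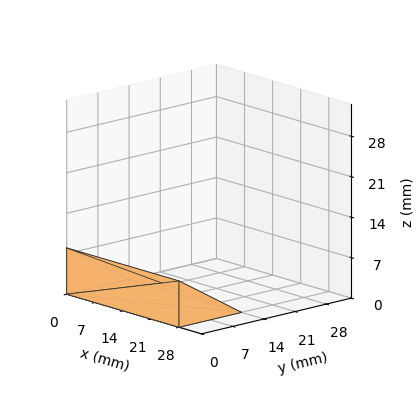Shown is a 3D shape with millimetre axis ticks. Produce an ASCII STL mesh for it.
Reading the render: the shape is a wedge (ramp): 28 × 14 mm base, rising to 8 mm along the y=0 edge and sloping linearly to z=0 at y=14 (dimensions read to the nearest mm from the axis ticks). For the STL, each face is triangulated and given an outward normal.

solid part
  facet normal 0.0000 0.0000 -1.0000
    outer loop
      vertex 28.000 14.000 0.000
      vertex 28.000 0.000 0.000
      vertex 0.000 0.000 0.000
    endloop
  endfacet
  facet normal 0.0000 0.0000 -1.0000
    outer loop
      vertex 0.000 14.000 0.000
      vertex 28.000 14.000 0.000
      vertex 0.000 0.000 0.000
    endloop
  endfacet
  facet normal 0.0000 -1.0000 0.0000
    outer loop
      vertex 0.000 0.000 0.000
      vertex 28.000 0.000 0.000
      vertex 28.000 0.000 8.000
    endloop
  endfacet
  facet normal 0.0000 -1.0000 0.0000
    outer loop
      vertex 0.000 0.000 0.000
      vertex 28.000 0.000 8.000
      vertex 0.000 0.000 8.000
    endloop
  endfacet
  facet normal 0.0000 0.4961 0.8682
    outer loop
      vertex 0.000 0.000 8.000
      vertex 28.000 0.000 8.000
      vertex 28.000 14.000 0.000
    endloop
  endfacet
  facet normal 0.0000 0.4961 0.8682
    outer loop
      vertex 0.000 0.000 8.000
      vertex 28.000 14.000 0.000
      vertex 0.000 14.000 0.000
    endloop
  endfacet
  facet normal -1.0000 0.0000 0.0000
    outer loop
      vertex 0.000 0.000 8.000
      vertex 0.000 14.000 0.000
      vertex 0.000 0.000 0.000
    endloop
  endfacet
  facet normal 1.0000 0.0000 0.0000
    outer loop
      vertex 28.000 0.000 0.000
      vertex 28.000 14.000 0.000
      vertex 28.000 0.000 8.000
    endloop
  endfacet
endsolid part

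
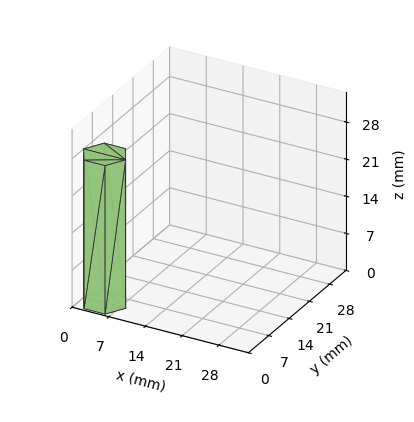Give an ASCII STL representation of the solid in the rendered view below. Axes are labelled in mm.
Reading the render: the shape is a regular 6-sided prism (a cylinder approximated with 6 flat sides), circumscribed radius ≈ 4 mm, height ≈ 28 mm (dimensions read to the nearest mm from the axis ticks). For the STL, each face is triangulated and given an outward normal.

solid part
  facet normal 0.0000 0.0000 -1.0000
    outer loop
      vertex 2.000 7.464 0.000
      vertex 6.000 7.464 0.000
      vertex 8.000 4.000 0.000
    endloop
  endfacet
  facet normal 0.0000 0.0000 -1.0000
    outer loop
      vertex 0.000 4.000 0.000
      vertex 2.000 7.464 0.000
      vertex 8.000 4.000 0.000
    endloop
  endfacet
  facet normal 0.0000 0.0000 -1.0000
    outer loop
      vertex 2.000 0.536 0.000
      vertex 0.000 4.000 0.000
      vertex 8.000 4.000 0.000
    endloop
  endfacet
  facet normal 0.0000 0.0000 -1.0000
    outer loop
      vertex 6.000 0.536 0.000
      vertex 2.000 0.536 0.000
      vertex 8.000 4.000 0.000
    endloop
  endfacet
  facet normal 0.0000 0.0000 1.0000
    outer loop
      vertex 8.000 4.000 28.000
      vertex 6.000 7.464 28.000
      vertex 2.000 7.464 28.000
    endloop
  endfacet
  facet normal 0.0000 0.0000 1.0000
    outer loop
      vertex 8.000 4.000 28.000
      vertex 2.000 7.464 28.000
      vertex 0.000 4.000 28.000
    endloop
  endfacet
  facet normal 0.0000 0.0000 1.0000
    outer loop
      vertex 8.000 4.000 28.000
      vertex 0.000 4.000 28.000
      vertex 2.000 0.536 28.000
    endloop
  endfacet
  facet normal 0.0000 0.0000 1.0000
    outer loop
      vertex 8.000 4.000 28.000
      vertex 2.000 0.536 28.000
      vertex 6.000 0.536 28.000
    endloop
  endfacet
  facet normal 0.8660 0.5000 0.0000
    outer loop
      vertex 8.000 4.000 0.000
      vertex 6.000 7.464 0.000
      vertex 6.000 7.464 28.000
    endloop
  endfacet
  facet normal 0.8660 0.5000 0.0000
    outer loop
      vertex 8.000 4.000 0.000
      vertex 6.000 7.464 28.000
      vertex 8.000 4.000 28.000
    endloop
  endfacet
  facet normal 0.0000 1.0000 0.0000
    outer loop
      vertex 6.000 7.464 0.000
      vertex 2.000 7.464 0.000
      vertex 2.000 7.464 28.000
    endloop
  endfacet
  facet normal 0.0000 1.0000 0.0000
    outer loop
      vertex 6.000 7.464 0.000
      vertex 2.000 7.464 28.000
      vertex 6.000 7.464 28.000
    endloop
  endfacet
  facet normal -0.8660 0.5000 0.0000
    outer loop
      vertex 2.000 7.464 0.000
      vertex 0.000 4.000 0.000
      vertex 0.000 4.000 28.000
    endloop
  endfacet
  facet normal -0.8660 0.5000 0.0000
    outer loop
      vertex 2.000 7.464 0.000
      vertex 0.000 4.000 28.000
      vertex 2.000 7.464 28.000
    endloop
  endfacet
  facet normal -0.8660 -0.5000 0.0000
    outer loop
      vertex 0.000 4.000 0.000
      vertex 2.000 0.536 0.000
      vertex 2.000 0.536 28.000
    endloop
  endfacet
  facet normal -0.8660 -0.5000 0.0000
    outer loop
      vertex 0.000 4.000 0.000
      vertex 2.000 0.536 28.000
      vertex 0.000 4.000 28.000
    endloop
  endfacet
  facet normal 0.0000 -1.0000 0.0000
    outer loop
      vertex 2.000 0.536 0.000
      vertex 6.000 0.536 0.000
      vertex 6.000 0.536 28.000
    endloop
  endfacet
  facet normal 0.0000 -1.0000 0.0000
    outer loop
      vertex 2.000 0.536 0.000
      vertex 6.000 0.536 28.000
      vertex 2.000 0.536 28.000
    endloop
  endfacet
  facet normal 0.8660 -0.5000 0.0000
    outer loop
      vertex 6.000 0.536 0.000
      vertex 8.000 4.000 0.000
      vertex 8.000 4.000 28.000
    endloop
  endfacet
  facet normal 0.8660 -0.5000 0.0000
    outer loop
      vertex 6.000 0.536 0.000
      vertex 8.000 4.000 28.000
      vertex 6.000 0.536 28.000
    endloop
  endfacet
endsolid part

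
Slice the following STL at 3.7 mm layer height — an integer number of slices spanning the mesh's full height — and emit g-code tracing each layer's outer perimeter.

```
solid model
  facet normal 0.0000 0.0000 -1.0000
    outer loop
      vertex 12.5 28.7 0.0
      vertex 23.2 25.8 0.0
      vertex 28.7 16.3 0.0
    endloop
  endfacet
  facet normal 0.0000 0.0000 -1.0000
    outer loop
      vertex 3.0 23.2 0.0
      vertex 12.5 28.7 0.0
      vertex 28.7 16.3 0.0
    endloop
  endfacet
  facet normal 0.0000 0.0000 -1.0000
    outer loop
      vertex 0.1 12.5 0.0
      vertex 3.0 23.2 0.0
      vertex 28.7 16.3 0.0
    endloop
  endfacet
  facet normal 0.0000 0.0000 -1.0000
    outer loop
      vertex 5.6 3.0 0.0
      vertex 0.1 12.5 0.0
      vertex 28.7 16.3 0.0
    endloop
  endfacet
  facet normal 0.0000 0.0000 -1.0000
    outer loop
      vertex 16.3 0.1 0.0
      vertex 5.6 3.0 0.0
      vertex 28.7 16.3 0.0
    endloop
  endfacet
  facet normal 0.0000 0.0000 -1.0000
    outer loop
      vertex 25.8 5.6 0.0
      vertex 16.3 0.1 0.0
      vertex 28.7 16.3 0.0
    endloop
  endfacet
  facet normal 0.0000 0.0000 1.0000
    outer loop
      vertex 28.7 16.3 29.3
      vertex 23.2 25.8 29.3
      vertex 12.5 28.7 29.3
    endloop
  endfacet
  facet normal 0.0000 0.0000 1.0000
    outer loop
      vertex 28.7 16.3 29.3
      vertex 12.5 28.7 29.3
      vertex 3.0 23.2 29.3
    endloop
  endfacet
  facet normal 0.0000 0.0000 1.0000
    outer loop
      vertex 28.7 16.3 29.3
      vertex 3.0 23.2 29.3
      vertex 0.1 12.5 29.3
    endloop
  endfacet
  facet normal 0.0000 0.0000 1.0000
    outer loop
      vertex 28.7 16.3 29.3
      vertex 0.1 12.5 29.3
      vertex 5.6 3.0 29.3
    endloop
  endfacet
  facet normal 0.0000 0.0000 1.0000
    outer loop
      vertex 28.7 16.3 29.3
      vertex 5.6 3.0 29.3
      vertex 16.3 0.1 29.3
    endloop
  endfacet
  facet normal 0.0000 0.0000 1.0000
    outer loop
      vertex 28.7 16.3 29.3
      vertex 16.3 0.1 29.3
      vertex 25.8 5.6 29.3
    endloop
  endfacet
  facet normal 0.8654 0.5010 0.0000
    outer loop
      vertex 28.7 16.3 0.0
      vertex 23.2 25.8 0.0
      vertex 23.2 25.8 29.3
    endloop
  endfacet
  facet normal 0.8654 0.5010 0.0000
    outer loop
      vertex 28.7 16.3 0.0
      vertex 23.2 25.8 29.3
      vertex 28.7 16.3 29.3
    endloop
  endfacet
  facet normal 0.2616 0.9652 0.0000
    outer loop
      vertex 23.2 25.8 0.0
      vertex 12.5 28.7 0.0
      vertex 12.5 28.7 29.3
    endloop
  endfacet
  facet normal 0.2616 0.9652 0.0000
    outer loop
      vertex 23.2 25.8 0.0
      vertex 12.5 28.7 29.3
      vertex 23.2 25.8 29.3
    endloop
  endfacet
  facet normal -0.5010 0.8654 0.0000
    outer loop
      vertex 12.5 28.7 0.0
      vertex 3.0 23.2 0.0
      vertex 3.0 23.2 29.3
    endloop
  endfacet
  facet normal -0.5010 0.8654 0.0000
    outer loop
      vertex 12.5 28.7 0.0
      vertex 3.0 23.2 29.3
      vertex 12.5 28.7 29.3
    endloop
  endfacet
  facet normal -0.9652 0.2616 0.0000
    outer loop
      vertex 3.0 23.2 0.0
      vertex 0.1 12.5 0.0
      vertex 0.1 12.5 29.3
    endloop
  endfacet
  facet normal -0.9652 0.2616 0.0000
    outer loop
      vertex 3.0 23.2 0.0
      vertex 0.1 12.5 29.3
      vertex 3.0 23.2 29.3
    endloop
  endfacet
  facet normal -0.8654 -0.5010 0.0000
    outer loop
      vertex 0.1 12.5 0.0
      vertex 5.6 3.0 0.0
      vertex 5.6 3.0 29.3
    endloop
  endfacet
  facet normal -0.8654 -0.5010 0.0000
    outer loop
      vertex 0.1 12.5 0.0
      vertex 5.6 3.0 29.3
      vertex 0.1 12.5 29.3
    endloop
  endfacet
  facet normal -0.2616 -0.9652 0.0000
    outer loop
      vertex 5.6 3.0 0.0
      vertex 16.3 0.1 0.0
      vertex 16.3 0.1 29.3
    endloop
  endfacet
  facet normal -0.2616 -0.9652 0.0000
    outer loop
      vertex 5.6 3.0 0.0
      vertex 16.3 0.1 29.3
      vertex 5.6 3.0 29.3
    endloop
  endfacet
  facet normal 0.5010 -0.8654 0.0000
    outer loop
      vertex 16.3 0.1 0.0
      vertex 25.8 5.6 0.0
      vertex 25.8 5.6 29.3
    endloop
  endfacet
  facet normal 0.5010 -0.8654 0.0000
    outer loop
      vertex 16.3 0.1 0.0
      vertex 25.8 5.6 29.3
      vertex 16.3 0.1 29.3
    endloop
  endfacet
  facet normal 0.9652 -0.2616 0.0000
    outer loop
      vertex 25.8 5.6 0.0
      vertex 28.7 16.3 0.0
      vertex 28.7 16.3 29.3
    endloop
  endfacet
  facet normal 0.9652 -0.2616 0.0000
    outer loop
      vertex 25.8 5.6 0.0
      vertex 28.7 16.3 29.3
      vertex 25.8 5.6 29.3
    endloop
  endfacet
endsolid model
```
; perimeter-only toolpath
G21 ; units = mm
G90 ; absolute positioning
G28 ; home
; layer 1
G0 Z3.7
G0 X28.7 Y16.3
G1 X23.2 Y25.8
G1 X12.5 Y28.7
G1 X3.0 Y23.2
G1 X0.1 Y12.5
G1 X5.6 Y3.0
G1 X16.3 Y0.1
G1 X25.8 Y5.6
G1 X28.7 Y16.3
; layer 2
G0 Z7.3
G0 X28.7 Y16.3
G1 X23.2 Y25.8
G1 X12.5 Y28.7
G1 X3.0 Y23.2
G1 X0.1 Y12.5
G1 X5.6 Y3.0
G1 X16.3 Y0.1
G1 X25.8 Y5.6
G1 X28.7 Y16.3
; layer 3
G0 Z11.0
G0 X28.7 Y16.3
G1 X23.2 Y25.8
G1 X12.5 Y28.7
G1 X3.0 Y23.2
G1 X0.1 Y12.5
G1 X5.6 Y3.0
G1 X16.3 Y0.1
G1 X25.8 Y5.6
G1 X28.7 Y16.3
; layer 4
G0 Z14.7
G0 X28.7 Y16.3
G1 X23.2 Y25.8
G1 X12.5 Y28.7
G1 X3.0 Y23.2
G1 X0.1 Y12.5
G1 X5.6 Y3.0
G1 X16.3 Y0.1
G1 X25.8 Y5.6
G1 X28.7 Y16.3
; layer 5
G0 Z18.3
G0 X28.7 Y16.3
G1 X23.2 Y25.8
G1 X12.5 Y28.7
G1 X3.0 Y23.2
G1 X0.1 Y12.5
G1 X5.6 Y3.0
G1 X16.3 Y0.1
G1 X25.8 Y5.6
G1 X28.7 Y16.3
; layer 6
G0 Z22.0
G0 X28.7 Y16.3
G1 X23.2 Y25.8
G1 X12.5 Y28.7
G1 X3.0 Y23.2
G1 X0.1 Y12.5
G1 X5.6 Y3.0
G1 X16.3 Y0.1
G1 X25.8 Y5.6
G1 X28.7 Y16.3
; layer 7
G0 Z25.6
G0 X28.7 Y16.3
G1 X23.2 Y25.8
G1 X12.5 Y28.7
G1 X3.0 Y23.2
G1 X0.1 Y12.5
G1 X5.6 Y3.0
G1 X16.3 Y0.1
G1 X25.8 Y5.6
G1 X28.7 Y16.3
; layer 8
G0 Z29.3
G0 X28.7 Y16.3
G1 X23.2 Y25.8
G1 X12.5 Y28.7
G1 X3.0 Y23.2
G1 X0.1 Y12.5
G1 X5.6 Y3.0
G1 X16.3 Y0.1
G1 X25.8 Y5.6
G1 X28.7 Y16.3
M2 ; end

The solid is a regular 8-sided prism (a cylinder approximated with 8 flat sides), circumscribed radius ≈ 14.4 mm, height ≈ 29.3 mm. Slicing at Δz = 3.7 mm — 8 equal slices spanning the solid's height, so layer i sits at z = i·h/8 — gives 8 non-empty perimeters. Each is a 8-segment closed polygon; G0 lifts to the layer z and rapids to the start vertex, then G1 traces the edges.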